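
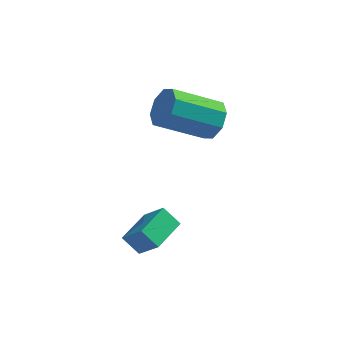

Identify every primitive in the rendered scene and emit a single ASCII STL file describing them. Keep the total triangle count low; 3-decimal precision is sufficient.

solid 
facet normal -0.699 0.195 0.688
outer loop
vertex -3.904 -4.279 0.897
vertex -3.376 -2.949 1.057
vertex -4.653 -3.876 0.022
endloop
endfacet
facet normal -0.367 -0.924 -0.112
outer loop
vertex -4.024 -4.051 -0.597
vertex -3.904 -4.279 0.897
vertex -4.653 -3.876 0.022
endloop
endfacet
facet normal -0.699 0.195 0.688
outer loop
vertex -4.653 -3.876 0.022
vertex -3.376 -2.949 1.057
vertex -4.125 -2.546 0.182
endloop
endfacet
facet normal -0.614 0.330 -0.717
outer loop
vertex -4.125 -2.546 0.182
vertex -4.024 -4.051 -0.597
vertex -4.653 -3.876 0.022
endloop
endfacet
facet normal 0.614 -0.330 0.717
outer loop
vertex -3.904 -4.279 0.897
vertex -2.747 -3.124 0.438
vertex -3.376 -2.949 1.057
endloop
endfacet
facet normal -0.367 -0.924 -0.112
outer loop
vertex -3.275 -4.454 0.278
vertex -3.904 -4.279 0.897
vertex -4.024 -4.051 -0.597
endloop
endfacet
facet normal 0.614 -0.330 0.717
outer loop
vertex -3.275 -4.454 0.278
vertex -2.747 -3.124 0.438
vertex -3.904 -4.279 0.897
endloop
endfacet
facet normal 0.367 0.924 0.112
outer loop
vertex -3.376 -2.949 1.057
vertex -2.747 -3.124 0.438
vertex -4.125 -2.546 0.182
endloop
endfacet
facet normal -0.614 0.330 -0.717
outer loop
vertex -3.496 -2.721 -0.437
vertex -4.024 -4.051 -0.597
vertex -4.125 -2.546 0.182
endloop
endfacet
facet normal 0.367 0.924 0.112
outer loop
vertex -4.125 -2.546 0.182
vertex -2.747 -3.124 0.438
vertex -3.496 -2.721 -0.437
endloop
endfacet
facet normal 0.699 -0.195 -0.688
outer loop
vertex -3.496 -2.721 -0.437
vertex -3.275 -4.454 0.278
vertex -4.024 -4.051 -0.597
endloop
endfacet
facet normal 0.699 -0.195 -0.688
outer loop
vertex -2.747 -3.124 0.438
vertex -3.275 -4.454 0.278
vertex -3.496 -2.721 -0.437
endloop
endfacet
facet normal 0.804 0.326 -0.497
outer loop
vertex -1.707 0.378 3.723
vertex -2.208 0.605 3.062
vertex -1.926 0.996 3.774
endloop
endfacet
facet normal 0.493 0.103 0.864
outer loop
vertex -1.707 0.378 3.723
vertex -1.926 0.996 3.774
vertex -3.411 -0.313 4.778
endloop
endfacet
facet normal 0.494 0.102 0.864
outer loop
vertex -3.411 -0.313 4.778
vertex -1.926 0.996 3.774
vertex -3.63 0.306 4.83
endloop
endfacet
facet normal -0.804 -0.326 0.497
outer loop
vertex -3.411 -0.313 4.778
vertex -3.63 0.306 4.83
vertex -3.912 -0.085 4.118
endloop
endfacet
facet normal 0.804 0.326 -0.497
outer loop
vertex -1.926 0.996 3.774
vertex -2.208 0.605 3.062
vertex -2.31 1.386 3.409
endloop
endfacet
facet normal 0.115 0.737 0.666
outer loop
vertex -1.926 0.996 3.774
vertex -2.31 1.386 3.409
vertex -3.63 0.306 4.83
endloop
endfacet
facet normal 0.113 0.738 0.666
outer loop
vertex -3.63 0.306 4.83
vertex -2.31 1.386 3.409
vertex -4.014 0.695 4.464
endloop
endfacet
facet normal -0.804 -0.326 0.497
outer loop
vertex -3.63 0.306 4.83
vertex -4.014 0.695 4.464
vertex -3.912 -0.085 4.118
endloop
endfacet
facet normal 0.804 0.326 -0.498
outer loop
vertex -2.31 1.386 3.409
vertex -2.208 0.605 3.062
vertex -2.635 1.318 2.84
endloop
endfacet
facet normal -0.333 0.940 0.078
outer loop
vertex -2.31 1.386 3.409
vertex -2.635 1.318 2.84
vertex -4.014 0.695 4.464
endloop
endfacet
facet normal -0.332 0.940 0.079
outer loop
vertex -4.014 0.695 4.464
vertex -2.635 1.318 2.84
vertex -4.339 0.628 3.895
endloop
endfacet
facet normal -0.804 -0.326 0.498
outer loop
vertex -4.014 0.695 4.464
vertex -4.339 0.628 3.895
vertex -3.912 -0.085 4.118
endloop
endfacet
facet normal 0.804 0.327 -0.497
outer loop
vertex -2.635 1.318 2.84
vertex -2.208 0.605 3.062
vertex -2.709 0.833 2.402
endloop
endfacet
facet normal -0.584 0.591 -0.556
outer loop
vertex -2.635 1.318 2.84
vertex -2.709 0.833 2.402
vertex -4.339 0.628 3.895
endloop
endfacet
facet normal -0.584 0.591 -0.557
outer loop
vertex -4.339 0.628 3.895
vertex -2.709 0.833 2.402
vertex -4.413 0.142 3.457
endloop
endfacet
facet normal -0.804 -0.326 0.497
outer loop
vertex -4.339 0.628 3.895
vertex -4.413 0.142 3.457
vertex -3.912 -0.085 4.118
endloop
endfacet
facet normal 0.804 0.326 -0.497
outer loop
vertex -2.709 0.833 2.402
vertex -2.208 0.605 3.062
vertex -2.49 0.214 2.35
endloop
endfacet
facet normal -0.493 -0.102 -0.864
outer loop
vertex -2.709 0.833 2.402
vertex -2.49 0.214 2.35
vertex -4.413 0.142 3.457
endloop
endfacet
facet normal -0.493 -0.104 -0.864
outer loop
vertex -4.413 0.142 3.457
vertex -2.49 0.214 2.35
vertex -4.194 -0.476 3.406
endloop
endfacet
facet normal -0.804 -0.326 0.497
outer loop
vertex -4.413 0.142 3.457
vertex -4.194 -0.476 3.406
vertex -3.912 -0.085 4.118
endloop
endfacet
facet normal 0.804 0.326 -0.497
outer loop
vertex -2.49 0.214 2.35
vertex -2.208 0.605 3.062
vertex -2.106 -0.175 2.716
endloop
endfacet
facet normal -0.113 -0.738 -0.665
outer loop
vertex -2.49 0.214 2.35
vertex -2.106 -0.175 2.716
vertex -4.194 -0.476 3.406
endloop
endfacet
facet normal -0.114 -0.736 -0.667
outer loop
vertex -4.194 -0.476 3.406
vertex -2.106 -0.175 2.716
vertex -3.81 -0.866 3.771
endloop
endfacet
facet normal -0.804 -0.326 0.497
outer loop
vertex -4.194 -0.476 3.406
vertex -3.81 -0.866 3.771
vertex -3.912 -0.085 4.118
endloop
endfacet
facet normal 0.804 0.326 -0.498
outer loop
vertex -2.106 -0.175 2.716
vertex -2.208 0.605 3.062
vertex -1.781 -0.108 3.285
endloop
endfacet
facet normal 0.332 -0.940 -0.079
outer loop
vertex -2.106 -0.175 2.716
vertex -1.781 -0.108 3.285
vertex -3.81 -0.866 3.771
endloop
endfacet
facet normal 0.333 -0.940 -0.078
outer loop
vertex -3.81 -0.866 3.771
vertex -1.781 -0.108 3.285
vertex -3.485 -0.798 4.34
endloop
endfacet
facet normal -0.804 -0.326 0.498
outer loop
vertex -3.81 -0.866 3.771
vertex -3.485 -0.798 4.34
vertex -3.912 -0.085 4.118
endloop
endfacet
facet normal 0.804 0.326 -0.497
outer loop
vertex -1.781 -0.108 3.285
vertex -2.208 0.605 3.062
vertex -1.707 0.378 3.723
endloop
endfacet
facet normal 0.584 -0.591 0.557
outer loop
vertex -1.781 -0.108 3.285
vertex -1.707 0.378 3.723
vertex -3.485 -0.798 4.34
endloop
endfacet
facet normal 0.584 -0.591 0.556
outer loop
vertex -3.485 -0.798 4.34
vertex -1.707 0.378 3.723
vertex -3.411 -0.313 4.778
endloop
endfacet
facet normal -0.804 -0.327 0.497
outer loop
vertex -3.485 -0.798 4.34
vertex -3.411 -0.313 4.778
vertex -3.912 -0.085 4.118
endloop
endfacet

endsolid


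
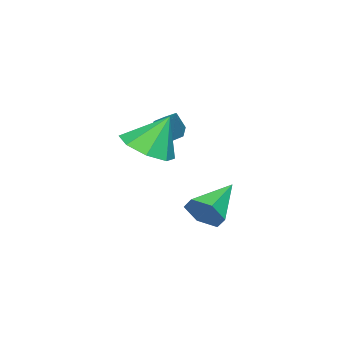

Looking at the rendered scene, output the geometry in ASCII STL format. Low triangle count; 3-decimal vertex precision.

solid 
facet normal -0.497 -0.429 -0.755
outer loop
vertex -0.704 -0.658 -1.353
vertex -1.108 -0.188 -1.354
vertex -0.571 -0.305 -1.641
endloop
endfacet
facet normal 0.947 -0.319 0.047
outer loop
vertex -0.704 -0.658 -1.353
vertex -0.571 -0.305 -1.641
vertex -0.392 0.428 -0.266
endloop
endfacet
facet normal -0.497 -0.426 -0.756
outer loop
vertex -0.571 -0.305 -1.641
vertex -1.108 -0.188 -1.354
vertex -0.752 0.117 -1.76
endloop
endfacet
facet normal 0.908 0.309 -0.283
outer loop
vertex -0.571 -0.305 -1.641
vertex -0.752 0.117 -1.76
vertex -0.392 0.428 -0.266
endloop
endfacet
facet normal -0.495 -0.428 -0.756
outer loop
vertex -0.752 0.117 -1.76
vertex -1.108 -0.188 -1.354
vertex -1.142 0.36 -1.642
endloop
endfacet
facet normal 0.444 0.850 -0.284
outer loop
vertex -0.752 0.117 -1.76
vertex -1.142 0.36 -1.642
vertex -0.392 0.428 -0.266
endloop
endfacet
facet normal -0.498 -0.427 -0.754
outer loop
vertex -1.142 0.36 -1.642
vertex -1.108 -0.188 -1.354
vertex -1.512 0.283 -1.354
endloop
endfacet
facet normal -0.170 0.984 0.044
outer loop
vertex -1.142 0.36 -1.642
vertex -1.512 0.283 -1.354
vertex -0.392 0.428 -0.266
endloop
endfacet
facet normal -0.497 -0.427 -0.755
outer loop
vertex -1.512 0.283 -1.354
vertex -1.108 -0.188 -1.354
vertex -1.645 -0.07 -1.067
endloop
endfacet
facet normal -0.579 0.634 0.512
outer loop
vertex -1.512 0.283 -1.354
vertex -1.645 -0.07 -1.067
vertex -0.392 0.428 -0.266
endloop
endfacet
facet normal -0.497 -0.428 -0.755
outer loop
vertex -1.645 -0.07 -1.067
vertex -1.108 -0.188 -1.354
vertex -1.464 -0.492 -0.947
endloop
endfacet
facet normal -0.541 0.007 0.841
outer loop
vertex -1.645 -0.07 -1.067
vertex -1.464 -0.492 -0.947
vertex -0.392 0.428 -0.266
endloop
endfacet
facet normal -0.498 -0.427 -0.755
outer loop
vertex -1.464 -0.492 -0.947
vertex -1.108 -0.188 -1.354
vertex -1.074 -0.736 -1.066
endloop
endfacet
facet normal -0.077 -0.534 0.842
outer loop
vertex -1.464 -0.492 -0.947
vertex -1.074 -0.736 -1.066
vertex -0.392 0.428 -0.266
endloop
endfacet
facet normal -0.496 -0.428 -0.756
outer loop
vertex -1.074 -0.736 -1.066
vertex -1.108 -0.188 -1.354
vertex -0.704 -0.658 -1.353
endloop
endfacet
facet normal 0.539 -0.668 0.513
outer loop
vertex -1.074 -0.736 -1.066
vertex -0.704 -0.658 -1.353
vertex -0.392 0.428 -0.266
endloop
endfacet
facet normal 0.229 -0.429 -0.874
outer loop
vertex 3.488 0.384 -0.406
vertex 2.559 0.683 -0.796
vertex 3.518 1.108 -0.754
endloop
endfacet
facet normal 0.708 0.282 0.648
outer loop
vertex 3.488 0.384 -0.406
vertex 3.518 1.108 -0.754
vertex 2.201 1.357 0.576
endloop
endfacet
facet normal 0.228 -0.429 -0.874
outer loop
vertex 3.518 1.108 -0.754
vertex 2.559 0.683 -0.796
vertex 2.987 1.583 -1.126
endloop
endfacet
facet normal 0.488 0.807 0.333
outer loop
vertex 3.518 1.108 -0.754
vertex 2.987 1.583 -1.126
vertex 2.201 1.357 0.576
endloop
endfacet
facet normal 0.229 -0.429 -0.874
outer loop
vertex 2.987 1.583 -1.126
vertex 2.559 0.683 -0.796
vertex 2.206 1.53 -1.305
endloop
endfacet
facet normal -0.088 0.992 0.091
outer loop
vertex 2.987 1.583 -1.126
vertex 2.206 1.53 -1.305
vertex 2.201 1.357 0.576
endloop
endfacet
facet normal 0.228 -0.430 -0.874
outer loop
vertex 2.206 1.53 -1.305
vertex 2.559 0.683 -0.796
vertex 1.631 0.981 -1.185
endloop
endfacet
facet normal -0.682 0.728 0.065
outer loop
vertex 2.206 1.53 -1.305
vertex 1.631 0.981 -1.185
vertex 2.201 1.357 0.576
endloop
endfacet
facet normal 0.228 -0.430 -0.874
outer loop
vertex 1.631 0.981 -1.185
vertex 2.559 0.683 -0.796
vertex 1.6 0.257 -0.837
endloop
endfacet
facet normal -0.948 0.170 0.270
outer loop
vertex 1.631 0.981 -1.185
vertex 1.6 0.257 -0.837
vertex 2.201 1.357 0.576
endloop
endfacet
facet normal 0.228 -0.430 -0.874
outer loop
vertex 1.6 0.257 -0.837
vertex 2.559 0.683 -0.796
vertex 2.131 -0.217 -0.465
endloop
endfacet
facet normal -0.728 -0.355 0.586
outer loop
vertex 1.6 0.257 -0.837
vertex 2.131 -0.217 -0.465
vertex 2.201 1.357 0.576
endloop
endfacet
facet normal 0.227 -0.430 -0.874
outer loop
vertex 2.131 -0.217 -0.465
vertex 2.559 0.683 -0.796
vertex 2.913 -0.165 -0.287
endloop
endfacet
facet normal -0.152 -0.540 0.827
outer loop
vertex 2.131 -0.217 -0.465
vertex 2.913 -0.165 -0.287
vertex 2.201 1.357 0.576
endloop
endfacet
facet normal 0.229 -0.429 -0.874
outer loop
vertex 2.913 -0.165 -0.287
vertex 2.559 0.683 -0.796
vertex 3.488 0.384 -0.406
endloop
endfacet
facet normal 0.441 -0.277 0.853
outer loop
vertex 2.913 -0.165 -0.287
vertex 3.488 0.384 -0.406
vertex 2.201 1.357 0.576
endloop
endfacet
facet normal 0.879 -0.196 -0.435
outer loop
vertex 0.94 1.569 -3.686
vertex 0.679 1.941 -4.381
vertex 1.067 2.382 -3.795
endloop
endfacet
facet normal 0.102 0.117 0.988
outer loop
vertex 0.94 1.569 -3.686
vertex 1.067 2.382 -3.795
vertex -0.939 2.299 -3.579
endloop
endfacet
facet normal 0.879 -0.194 -0.436
outer loop
vertex 1.067 2.382 -3.795
vertex 0.679 1.941 -4.381
vertex 0.805 2.754 -4.489
endloop
endfacet
facet normal 0.014 0.883 0.468
outer loop
vertex 1.067 2.382 -3.795
vertex 0.805 2.754 -4.489
vertex -0.939 2.299 -3.579
endloop
endfacet
facet normal 0.879 -0.194 -0.436
outer loop
vertex 0.805 2.754 -4.489
vertex 0.679 1.941 -4.381
vertex 0.417 2.313 -5.075
endloop
endfacet
facet normal -0.407 0.839 -0.361
outer loop
vertex 0.805 2.754 -4.489
vertex 0.417 2.313 -5.075
vertex -0.939 2.299 -3.579
endloop
endfacet
facet normal 0.878 -0.195 -0.436
outer loop
vertex 0.417 2.313 -5.075
vertex 0.679 1.941 -4.381
vertex 0.29 1.5 -4.967
endloop
endfacet
facet normal -0.741 0.027 -0.671
outer loop
vertex 0.417 2.313 -5.075
vertex 0.29 1.5 -4.967
vertex -0.939 2.299 -3.579
endloop
endfacet
facet normal 0.878 -0.196 -0.436
outer loop
vertex 0.29 1.5 -4.967
vertex 0.679 1.941 -4.381
vertex 0.552 1.128 -4.272
endloop
endfacet
facet normal -0.653 -0.742 -0.151
outer loop
vertex 0.29 1.5 -4.967
vertex 0.552 1.128 -4.272
vertex -0.939 2.299 -3.579
endloop
endfacet
facet normal 0.879 -0.196 -0.435
outer loop
vertex 0.552 1.128 -4.272
vertex 0.679 1.941 -4.381
vertex 0.94 1.569 -3.686
endloop
endfacet
facet normal -0.232 -0.697 0.678
outer loop
vertex 0.552 1.128 -4.272
vertex 0.94 1.569 -3.686
vertex -0.939 2.299 -3.579
endloop
endfacet

endsolid


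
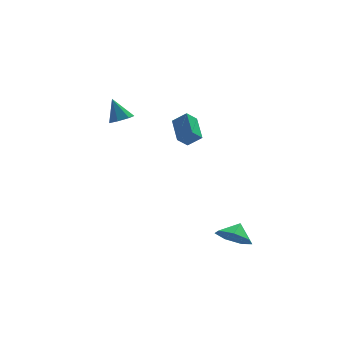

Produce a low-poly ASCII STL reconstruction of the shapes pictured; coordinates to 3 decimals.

solid 
facet normal -0.731 0.269 -0.627
outer loop
vertex 0.012 2.621 0.741
vertex -0.02 4.216 1.462
vertex 0.633 2.906 0.14
endloop
endfacet
facet normal 0.019 -0.911 -0.412
outer loop
vertex 1.4 2.624 0.798
vertex 0.012 2.621 0.741
vertex 0.633 2.906 0.14
endloop
endfacet
facet normal -0.732 0.268 -0.627
outer loop
vertex 0.633 2.906 0.14
vertex -0.02 4.216 1.462
vertex 0.6 4.5 0.86
endloop
endfacet
facet normal 0.682 0.313 -0.661
outer loop
vertex 0.6 4.5 0.86
vertex 1.4 2.624 0.798
vertex 0.633 2.906 0.14
endloop
endfacet
facet normal -0.682 -0.313 0.661
outer loop
vertex 0.012 2.621 0.741
vertex 0.747 3.934 2.12
vertex -0.02 4.216 1.462
endloop
endfacet
facet normal 0.019 -0.912 -0.411
outer loop
vertex 0.78 2.34 1.4
vertex 0.012 2.621 0.741
vertex 1.4 2.624 0.798
endloop
endfacet
facet normal -0.682 -0.313 0.661
outer loop
vertex 0.78 2.34 1.4
vertex 0.747 3.934 2.12
vertex 0.012 2.621 0.741
endloop
endfacet
facet normal -0.018 0.911 0.411
outer loop
vertex -0.02 4.216 1.462
vertex 0.747 3.934 2.12
vertex 0.6 4.5 0.86
endloop
endfacet
facet normal 0.682 0.313 -0.661
outer loop
vertex 1.368 4.219 1.519
vertex 1.4 2.624 0.798
vertex 0.6 4.5 0.86
endloop
endfacet
facet normal -0.020 0.911 0.412
outer loop
vertex 0.6 4.5 0.86
vertex 0.747 3.934 2.12
vertex 1.368 4.219 1.519
endloop
endfacet
facet normal 0.732 -0.269 0.627
outer loop
vertex 1.368 4.219 1.519
vertex 0.78 2.34 1.4
vertex 1.4 2.624 0.798
endloop
endfacet
facet normal 0.731 -0.268 0.628
outer loop
vertex 0.747 3.934 2.12
vertex 0.78 2.34 1.4
vertex 1.368 4.219 1.519
endloop
endfacet
facet normal 0.276 -0.372 -0.886
outer loop
vertex -2.659 1.996 3.02
vertex -3.176 1.484 3.074
vertex -3.224 2.15 2.779
endloop
endfacet
facet normal 0.214 0.970 0.117
outer loop
vertex -2.659 1.996 3.02
vertex -3.224 2.15 2.779
vertex -3.584 2.036 4.386
endloop
endfacet
facet normal 0.275 -0.373 -0.886
outer loop
vertex -3.224 2.15 2.779
vertex -3.176 1.484 3.074
vertex -3.753 1.802 2.761
endloop
endfacet
facet normal -0.547 0.835 -0.063
outer loop
vertex -3.224 2.15 2.779
vertex -3.753 1.802 2.761
vertex -3.584 2.036 4.386
endloop
endfacet
facet normal 0.275 -0.374 -0.886
outer loop
vertex -3.753 1.802 2.761
vertex -3.176 1.484 3.074
vertex -3.848 1.215 2.979
endloop
endfacet
facet normal -0.980 0.186 0.075
outer loop
vertex -3.753 1.802 2.761
vertex -3.848 1.215 2.979
vertex -3.584 2.036 4.386
endloop
endfacet
facet normal 0.275 -0.374 -0.886
outer loop
vertex -3.848 1.215 2.979
vertex -3.176 1.484 3.074
vertex -3.437 0.83 3.269
endloop
endfacet
facet normal -0.760 -0.489 0.428
outer loop
vertex -3.848 1.215 2.979
vertex -3.437 0.83 3.269
vertex -3.584 2.036 4.386
endloop
endfacet
facet normal 0.275 -0.374 -0.886
outer loop
vertex -3.437 0.83 3.269
vertex -3.176 1.484 3.074
vertex -2.829 0.938 3.412
endloop
endfacet
facet normal -0.050 -0.682 0.730
outer loop
vertex -3.437 0.83 3.269
vertex -2.829 0.938 3.412
vertex -3.584 2.036 4.386
endloop
endfacet
facet normal 0.276 -0.373 -0.886
outer loop
vertex -2.829 0.938 3.412
vertex -3.176 1.484 3.074
vertex -2.483 1.456 3.302
endloop
endfacet
facet normal 0.610 -0.248 0.752
outer loop
vertex -2.829 0.938 3.412
vertex -2.483 1.456 3.302
vertex -3.584 2.036 4.386
endloop
endfacet
facet normal 0.276 -0.373 -0.886
outer loop
vertex -2.483 1.456 3.302
vertex -3.176 1.484 3.074
vertex -2.659 1.996 3.02
endloop
endfacet
facet normal 0.729 0.488 0.480
outer loop
vertex -2.483 1.456 3.302
vertex -2.659 1.996 3.02
vertex -3.584 2.036 4.386
endloop
endfacet
facet normal -0.458 -0.590 -0.665
outer loop
vertex 2.676 -4.203 -3.469
vertex 2.02 -3.4 -3.729
vertex 2.967 -3.653 -4.157
endloop
endfacet
facet normal 0.922 -0.005 0.386
outer loop
vertex 2.676 -4.203 -3.469
vertex 2.967 -3.653 -4.157
vertex 2.5 -2.78 -3.031
endloop
endfacet
facet normal -0.458 -0.590 -0.665
outer loop
vertex 2.967 -3.653 -4.157
vertex 2.02 -3.4 -3.729
vertex 2.545 -2.911 -4.524
endloop
endfacet
facet normal 0.873 0.488 -0.017
outer loop
vertex 2.967 -3.653 -4.157
vertex 2.545 -2.911 -4.524
vertex 2.5 -2.78 -3.031
endloop
endfacet
facet normal -0.458 -0.590 -0.665
outer loop
vertex 2.545 -2.911 -4.524
vertex 2.02 -3.4 -3.729
vertex 1.727 -2.538 -4.292
endloop
endfacet
facet normal 0.398 0.915 -0.068
outer loop
vertex 2.545 -2.911 -4.524
vertex 1.727 -2.538 -4.292
vertex 2.5 -2.78 -3.031
endloop
endfacet
facet normal -0.458 -0.590 -0.665
outer loop
vertex 1.727 -2.538 -4.292
vertex 2.02 -3.4 -3.729
vertex 1.129 -2.813 -3.636
endloop
endfacet
facet normal -0.142 0.952 0.270
outer loop
vertex 1.727 -2.538 -4.292
vertex 1.129 -2.813 -3.636
vertex 2.5 -2.78 -3.031
endloop
endfacet
facet normal -0.458 -0.590 -0.665
outer loop
vertex 1.129 -2.813 -3.636
vertex 2.02 -3.4 -3.729
vertex 1.202 -3.53 -3.051
endloop
endfacet
facet normal -0.342 0.573 0.745
outer loop
vertex 1.129 -2.813 -3.636
vertex 1.202 -3.53 -3.051
vertex 2.5 -2.78 -3.031
endloop
endfacet
facet normal -0.458 -0.590 -0.665
outer loop
vertex 1.202 -3.53 -3.051
vertex 2.02 -3.4 -3.729
vertex 1.891 -4.149 -2.976
endloop
endfacet
facet normal -0.052 0.063 0.997
outer loop
vertex 1.202 -3.53 -3.051
vertex 1.891 -4.149 -2.976
vertex 2.5 -2.78 -3.031
endloop
endfacet
facet normal -0.458 -0.590 -0.665
outer loop
vertex 1.891 -4.149 -2.976
vertex 2.02 -3.4 -3.729
vertex 2.676 -4.203 -3.469
endloop
endfacet
facet normal 0.512 -0.194 0.837
outer loop
vertex 1.891 -4.149 -2.976
vertex 2.676 -4.203 -3.469
vertex 2.5 -2.78 -3.031
endloop
endfacet

endsolid


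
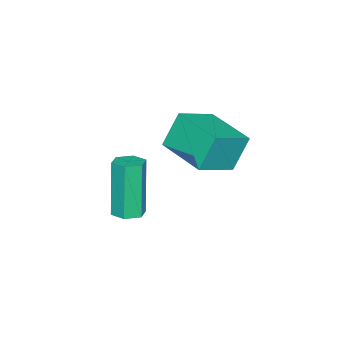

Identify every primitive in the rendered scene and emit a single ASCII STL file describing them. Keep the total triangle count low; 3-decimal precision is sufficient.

solid 
facet normal -0.854 0.289 -0.433
outer loop
vertex -3.4 -2.051 3.57
vertex -2.859 -0.58 3.486
vertex -2.94 -2.281 2.508
endloop
endfacet
facet normal -0.345 -0.937 0.054
outer loop
vertex -1.821 -2.66 3.074
vertex -3.4 -2.051 3.57
vertex -2.94 -2.281 2.508
endloop
endfacet
facet normal -0.854 0.289 -0.432
outer loop
vertex -2.94 -2.281 2.508
vertex -2.859 -0.58 3.486
vertex -2.399 -0.809 2.424
endloop
endfacet
facet normal 0.389 -0.195 -0.900
outer loop
vertex -2.399 -0.809 2.424
vertex -1.821 -2.66 3.074
vertex -2.94 -2.281 2.508
endloop
endfacet
facet normal -0.389 0.195 0.900
outer loop
vertex -3.4 -2.051 3.57
vertex -1.74 -0.959 4.052
vertex -2.859 -0.58 3.486
endloop
endfacet
facet normal -0.345 -0.937 0.053
outer loop
vertex -2.281 -2.431 4.136
vertex -3.4 -2.051 3.57
vertex -1.821 -2.66 3.074
endloop
endfacet
facet normal -0.389 0.194 0.900
outer loop
vertex -2.281 -2.431 4.136
vertex -1.74 -0.959 4.052
vertex -3.4 -2.051 3.57
endloop
endfacet
facet normal 0.344 0.937 -0.053
outer loop
vertex -2.859 -0.58 3.486
vertex -1.74 -0.959 4.052
vertex -2.399 -0.809 2.424
endloop
endfacet
facet normal 0.389 -0.195 -0.900
outer loop
vertex -1.28 -1.189 2.99
vertex -1.821 -2.66 3.074
vertex -2.399 -0.809 2.424
endloop
endfacet
facet normal 0.345 0.937 -0.053
outer loop
vertex -2.399 -0.809 2.424
vertex -1.74 -0.959 4.052
vertex -1.28 -1.189 2.99
endloop
endfacet
facet normal 0.854 -0.289 0.432
outer loop
vertex -1.28 -1.189 2.99
vertex -2.281 -2.431 4.136
vertex -1.821 -2.66 3.074
endloop
endfacet
facet normal 0.854 -0.289 0.433
outer loop
vertex -1.74 -0.959 4.052
vertex -2.281 -2.431 4.136
vertex -1.28 -1.189 2.99
endloop
endfacet
facet normal 0.216 0.122 -0.969
outer loop
vertex -1.397 -3.647 -0.163
vertex -1.856 -3.805 -0.285
vertex -1.772 -3.318 -0.205
endloop
endfacet
facet normal 0.626 0.744 0.233
outer loop
vertex -1.397 -3.647 -0.163
vertex -1.772 -3.318 -0.205
vertex -1.806 -3.877 1.668
endloop
endfacet
facet normal 0.625 0.745 0.234
outer loop
vertex -1.806 -3.877 1.668
vertex -1.772 -3.318 -0.205
vertex -2.181 -3.549 1.625
endloop
endfacet
facet normal -0.218 -0.122 0.968
outer loop
vertex -1.806 -3.877 1.668
vertex -2.181 -3.549 1.625
vertex -2.264 -4.035 1.545
endloop
endfacet
facet normal 0.218 0.121 -0.968
outer loop
vertex -1.772 -3.318 -0.205
vertex -1.856 -3.805 -0.285
vertex -2.23 -3.476 -0.328
endloop
endfacet
facet normal -0.336 0.941 0.044
outer loop
vertex -1.772 -3.318 -0.205
vertex -2.23 -3.476 -0.328
vertex -2.181 -3.549 1.625
endloop
endfacet
facet normal -0.336 0.941 0.044
outer loop
vertex -2.181 -3.549 1.625
vertex -2.23 -3.476 -0.328
vertex -2.639 -3.707 1.503
endloop
endfacet
facet normal -0.216 -0.123 0.969
outer loop
vertex -2.181 -3.549 1.625
vertex -2.639 -3.707 1.503
vertex -2.264 -4.035 1.545
endloop
endfacet
facet normal 0.218 0.121 -0.968
outer loop
vertex -2.23 -3.476 -0.328
vertex -1.856 -3.805 -0.285
vertex -2.314 -3.963 -0.408
endloop
endfacet
facet normal -0.962 0.197 -0.190
outer loop
vertex -2.23 -3.476 -0.328
vertex -2.314 -3.963 -0.408
vertex -2.639 -3.707 1.503
endloop
endfacet
facet normal -0.962 0.197 -0.190
outer loop
vertex -2.639 -3.707 1.503
vertex -2.314 -3.963 -0.408
vertex -2.723 -4.193 1.423
endloop
endfacet
facet normal -0.215 -0.122 0.969
outer loop
vertex -2.639 -3.707 1.503
vertex -2.723 -4.193 1.423
vertex -2.264 -4.035 1.545
endloop
endfacet
facet normal 0.218 0.122 -0.968
outer loop
vertex -2.314 -3.963 -0.408
vertex -1.856 -3.805 -0.285
vertex -1.939 -4.291 -0.365
endloop
endfacet
facet normal -0.625 -0.745 -0.233
outer loop
vertex -2.314 -3.963 -0.408
vertex -1.939 -4.291 -0.365
vertex -2.723 -4.193 1.423
endloop
endfacet
facet normal -0.626 -0.744 -0.234
outer loop
vertex -2.723 -4.193 1.423
vertex -1.939 -4.291 -0.365
vertex -2.348 -4.522 1.465
endloop
endfacet
facet normal -0.216 -0.122 0.969
outer loop
vertex -2.723 -4.193 1.423
vertex -2.348 -4.522 1.465
vertex -2.264 -4.035 1.545
endloop
endfacet
facet normal 0.216 0.123 -0.969
outer loop
vertex -1.939 -4.291 -0.365
vertex -1.856 -3.805 -0.285
vertex -1.481 -4.133 -0.243
endloop
endfacet
facet normal 0.336 -0.941 -0.044
outer loop
vertex -1.939 -4.291 -0.365
vertex -1.481 -4.133 -0.243
vertex -2.348 -4.522 1.465
endloop
endfacet
facet normal 0.336 -0.941 -0.044
outer loop
vertex -2.348 -4.522 1.465
vertex -1.481 -4.133 -0.243
vertex -1.89 -4.364 1.588
endloop
endfacet
facet normal -0.218 -0.121 0.968
outer loop
vertex -2.348 -4.522 1.465
vertex -1.89 -4.364 1.588
vertex -2.264 -4.035 1.545
endloop
endfacet
facet normal 0.215 0.122 -0.969
outer loop
vertex -1.481 -4.133 -0.243
vertex -1.856 -3.805 -0.285
vertex -1.397 -3.647 -0.163
endloop
endfacet
facet normal 0.962 -0.197 0.190
outer loop
vertex -1.481 -4.133 -0.243
vertex -1.397 -3.647 -0.163
vertex -1.89 -4.364 1.588
endloop
endfacet
facet normal 0.962 -0.197 0.190
outer loop
vertex -1.89 -4.364 1.588
vertex -1.397 -3.647 -0.163
vertex -1.806 -3.877 1.668
endloop
endfacet
facet normal -0.218 -0.121 0.968
outer loop
vertex -1.89 -4.364 1.588
vertex -1.806 -3.877 1.668
vertex -2.264 -4.035 1.545
endloop
endfacet

endsolid


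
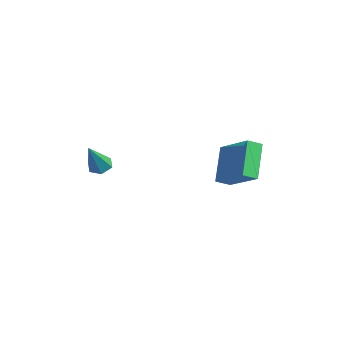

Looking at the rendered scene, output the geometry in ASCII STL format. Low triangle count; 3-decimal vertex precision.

solid 
facet normal -0.520 0.427 0.740
outer loop
vertex 1.695 3.452 2.633
vertex 1.783 4.166 2.283
vertex -0.118 3.141 1.539
endloop
endfacet
facet normal -0.111 -0.892 0.437
outer loop
vertex 0.937 2.274 0.037
vertex 1.695 3.452 2.633
vertex -0.118 3.141 1.539
endloop
endfacet
facet normal -0.520 0.427 0.740
outer loop
vertex -0.118 3.141 1.539
vertex 1.783 4.166 2.283
vertex -0.03 3.855 1.189
endloop
endfacet
facet normal -0.847 -0.146 -0.511
outer loop
vertex -0.03 3.855 1.189
vertex 0.937 2.274 0.037
vertex -0.118 3.141 1.539
endloop
endfacet
facet normal 0.847 0.146 0.511
outer loop
vertex 1.695 3.452 2.633
vertex 2.838 3.299 0.781
vertex 1.783 4.166 2.283
endloop
endfacet
facet normal -0.111 -0.892 0.437
outer loop
vertex 2.75 2.585 1.131
vertex 1.695 3.452 2.633
vertex 0.937 2.274 0.037
endloop
endfacet
facet normal 0.847 0.146 0.511
outer loop
vertex 2.75 2.585 1.131
vertex 2.838 3.299 0.781
vertex 1.695 3.452 2.633
endloop
endfacet
facet normal 0.111 0.892 -0.437
outer loop
vertex 1.783 4.166 2.283
vertex 2.838 3.299 0.781
vertex -0.03 3.855 1.189
endloop
endfacet
facet normal -0.847 -0.146 -0.511
outer loop
vertex 1.025 2.988 -0.313
vertex 0.937 2.274 0.037
vertex -0.03 3.855 1.189
endloop
endfacet
facet normal 0.111 0.892 -0.437
outer loop
vertex -0.03 3.855 1.189
vertex 2.838 3.299 0.781
vertex 1.025 2.988 -0.313
endloop
endfacet
facet normal 0.520 -0.427 -0.740
outer loop
vertex 1.025 2.988 -0.313
vertex 2.75 2.585 1.131
vertex 0.937 2.274 0.037
endloop
endfacet
facet normal 0.520 -0.427 -0.740
outer loop
vertex 2.838 3.299 0.781
vertex 2.75 2.585 1.131
vertex 1.025 2.988 -0.313
endloop
endfacet
facet normal -0.327 0.465 -0.823
outer loop
vertex -0.722 -2.518 0.93
vertex -1.21 -2.335 1.227
vertex -0.715 -1.994 1.223
endloop
endfacet
facet normal 0.998 0.018 -0.055
outer loop
vertex -0.722 -2.518 0.93
vertex -0.715 -1.994 1.223
vertex -0.61 -3.185 2.733
endloop
endfacet
facet normal -0.327 0.466 -0.822
outer loop
vertex -0.715 -1.994 1.223
vertex -1.21 -2.335 1.227
vertex -1.203 -1.811 1.521
endloop
endfacet
facet normal 0.553 0.673 0.492
outer loop
vertex -0.715 -1.994 1.223
vertex -1.203 -1.811 1.521
vertex -0.61 -3.185 2.733
endloop
endfacet
facet normal -0.328 0.466 -0.822
outer loop
vertex -1.203 -1.811 1.521
vertex -1.21 -2.335 1.227
vertex -1.697 -2.152 1.525
endloop
endfacet
facet normal -0.357 0.526 0.772
outer loop
vertex -1.203 -1.811 1.521
vertex -1.697 -2.152 1.525
vertex -0.61 -3.185 2.733
endloop
endfacet
facet normal -0.328 0.465 -0.822
outer loop
vertex -1.697 -2.152 1.525
vertex -1.21 -2.335 1.227
vertex -1.704 -2.675 1.232
endloop
endfacet
facet normal -0.819 -0.272 0.505
outer loop
vertex -1.697 -2.152 1.525
vertex -1.704 -2.675 1.232
vertex -0.61 -3.185 2.733
endloop
endfacet
facet normal -0.328 0.465 -0.823
outer loop
vertex -1.704 -2.675 1.232
vertex -1.21 -2.335 1.227
vertex -1.216 -2.858 0.934
endloop
endfacet
facet normal -0.374 -0.927 -0.043
outer loop
vertex -1.704 -2.675 1.232
vertex -1.216 -2.858 0.934
vertex -0.61 -3.185 2.733
endloop
endfacet
facet normal -0.327 0.465 -0.823
outer loop
vertex -1.216 -2.858 0.934
vertex -1.21 -2.335 1.227
vertex -0.722 -2.518 0.93
endloop
endfacet
facet normal 0.535 -0.781 -0.322
outer loop
vertex -1.216 -2.858 0.934
vertex -0.722 -2.518 0.93
vertex -0.61 -3.185 2.733
endloop
endfacet

endsolid


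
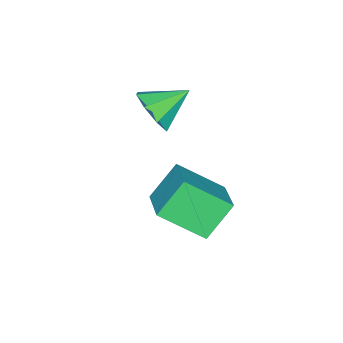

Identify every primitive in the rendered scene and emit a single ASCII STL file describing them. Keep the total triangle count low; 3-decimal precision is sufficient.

solid 
facet normal -0.691 -0.622 -0.369
outer loop
vertex 0.063 2.802 1.553
vertex -0.669 4.284 0.426
vertex 1.08 2.388 0.348
endloop
endfacet
facet normal 0.366 -0.741 0.563
outer loop
vertex 2.289 3.476 0.994
vertex 0.063 2.802 1.553
vertex 1.08 2.388 0.348
endloop
endfacet
facet normal -0.691 -0.622 -0.369
outer loop
vertex 1.08 2.388 0.348
vertex -0.669 4.284 0.426
vertex 0.348 3.87 -0.779
endloop
endfacet
facet normal 0.624 -0.254 -0.739
outer loop
vertex 0.348 3.87 -0.779
vertex 2.289 3.476 0.994
vertex 1.08 2.388 0.348
endloop
endfacet
facet normal -0.624 0.254 0.739
outer loop
vertex 0.063 2.802 1.553
vertex 0.54 5.372 1.072
vertex -0.669 4.284 0.426
endloop
endfacet
facet normal 0.366 -0.741 0.563
outer loop
vertex 1.272 3.89 2.199
vertex 0.063 2.802 1.553
vertex 2.289 3.476 0.994
endloop
endfacet
facet normal -0.624 0.254 0.739
outer loop
vertex 1.272 3.89 2.199
vertex 0.54 5.372 1.072
vertex 0.063 2.802 1.553
endloop
endfacet
facet normal -0.366 0.741 -0.563
outer loop
vertex -0.669 4.284 0.426
vertex 0.54 5.372 1.072
vertex 0.348 3.87 -0.779
endloop
endfacet
facet normal 0.624 -0.254 -0.739
outer loop
vertex 1.557 4.958 -0.133
vertex 2.289 3.476 0.994
vertex 0.348 3.87 -0.779
endloop
endfacet
facet normal -0.366 0.741 -0.563
outer loop
vertex 0.348 3.87 -0.779
vertex 0.54 5.372 1.072
vertex 1.557 4.958 -0.133
endloop
endfacet
facet normal 0.691 0.622 0.369
outer loop
vertex 1.557 4.958 -0.133
vertex 1.272 3.89 2.199
vertex 2.289 3.476 0.994
endloop
endfacet
facet normal 0.691 0.622 0.369
outer loop
vertex 0.54 5.372 1.072
vertex 1.272 3.89 2.199
vertex 1.557 4.958 -0.133
endloop
endfacet
facet normal 0.690 -0.528 -0.494
outer loop
vertex -1.294 0.592 2.475
vertex -1.921 0.51 1.687
vertex -1.212 1.172 1.97
endloop
endfacet
facet normal 0.268 0.611 0.745
outer loop
vertex -1.294 0.592 2.475
vertex -1.212 1.172 1.97
vertex -3.019 1.35 2.473
endloop
endfacet
facet normal 0.690 -0.528 -0.494
outer loop
vertex -1.212 1.172 1.97
vertex -1.921 0.51 1.687
vertex -1.545 1.364 1.3
endloop
endfacet
facet normal 0.152 0.968 0.202
outer loop
vertex -1.212 1.172 1.97
vertex -1.545 1.364 1.3
vertex -3.019 1.35 2.473
endloop
endfacet
facet normal 0.691 -0.528 -0.494
outer loop
vertex -1.545 1.364 1.3
vertex -1.921 0.51 1.687
vertex -2.098 1.056 0.856
endloop
endfacet
facet normal -0.258 0.914 -0.313
outer loop
vertex -1.545 1.364 1.3
vertex -2.098 1.056 0.856
vertex -3.019 1.35 2.473
endloop
endfacet
facet normal 0.691 -0.528 -0.494
outer loop
vertex -2.098 1.056 0.856
vertex -1.921 0.51 1.687
vertex -2.547 0.428 0.899
endloop
endfacet
facet normal -0.721 0.481 -0.498
outer loop
vertex -2.098 1.056 0.856
vertex -2.547 0.428 0.899
vertex -3.019 1.35 2.473
endloop
endfacet
facet normal 0.690 -0.529 -0.493
outer loop
vertex -2.547 0.428 0.899
vertex -1.921 0.51 1.687
vertex -2.63 -0.151 1.404
endloop
endfacet
facet normal -0.966 -0.076 -0.246
outer loop
vertex -2.547 0.428 0.899
vertex -2.63 -0.151 1.404
vertex -3.019 1.35 2.473
endloop
endfacet
facet normal 0.690 -0.528 -0.495
outer loop
vertex -2.63 -0.151 1.404
vertex -1.921 0.51 1.687
vertex -2.297 -0.344 2.074
endloop
endfacet
facet normal -0.851 -0.433 0.298
outer loop
vertex -2.63 -0.151 1.404
vertex -2.297 -0.344 2.074
vertex -3.019 1.35 2.473
endloop
endfacet
facet normal 0.691 -0.528 -0.494
outer loop
vertex -2.297 -0.344 2.074
vertex -1.921 0.51 1.687
vertex -1.744 -0.036 2.518
endloop
endfacet
facet normal -0.441 -0.380 0.813
outer loop
vertex -2.297 -0.344 2.074
vertex -1.744 -0.036 2.518
vertex -3.019 1.35 2.473
endloop
endfacet
facet normal 0.690 -0.528 -0.494
outer loop
vertex -1.744 -0.036 2.518
vertex -1.921 0.51 1.687
vertex -1.294 0.592 2.475
endloop
endfacet
facet normal 0.022 0.053 0.998
outer loop
vertex -1.744 -0.036 2.518
vertex -1.294 0.592 2.475
vertex -3.019 1.35 2.473
endloop
endfacet

endsolid


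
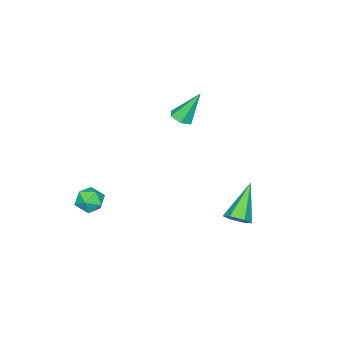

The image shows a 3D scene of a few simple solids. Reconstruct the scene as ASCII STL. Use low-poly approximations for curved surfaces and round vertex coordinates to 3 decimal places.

solid 
facet normal 0.728 0.133 -0.673
outer loop
vertex 1.742 2.368 -2.686
vertex 1.296 2.468 -3.149
vertex 1.524 2.969 -2.803
endloop
endfacet
facet normal 0.383 0.308 0.871
outer loop
vertex 1.742 2.368 -2.686
vertex 1.524 2.969 -2.803
vertex -0.196 2.192 -1.771
endloop
endfacet
facet normal 0.727 0.134 -0.673
outer loop
vertex 1.524 2.969 -2.803
vertex 1.296 2.468 -3.149
vertex 1.078 3.069 -3.265
endloop
endfacet
facet normal -0.185 0.908 0.375
outer loop
vertex 1.524 2.969 -2.803
vertex 1.078 3.069 -3.265
vertex -0.196 2.192 -1.771
endloop
endfacet
facet normal 0.729 0.135 -0.671
outer loop
vertex 1.078 3.069 -3.265
vertex 1.296 2.468 -3.149
vertex 0.851 2.568 -3.612
endloop
endfacet
facet normal -0.761 0.565 -0.318
outer loop
vertex 1.078 3.069 -3.265
vertex 0.851 2.568 -3.612
vertex -0.196 2.192 -1.771
endloop
endfacet
facet normal 0.729 0.134 -0.672
outer loop
vertex 0.851 2.568 -3.612
vertex 1.296 2.468 -3.149
vertex 1.069 1.967 -3.495
endloop
endfacet
facet normal -0.769 -0.379 -0.515
outer loop
vertex 0.851 2.568 -3.612
vertex 1.069 1.967 -3.495
vertex -0.196 2.192 -1.771
endloop
endfacet
facet normal 0.727 0.135 -0.673
outer loop
vertex 1.069 1.967 -3.495
vertex 1.296 2.468 -3.149
vertex 1.515 1.867 -3.033
endloop
endfacet
facet normal -0.200 -0.980 -0.019
outer loop
vertex 1.069 1.967 -3.495
vertex 1.515 1.867 -3.033
vertex -0.196 2.192 -1.771
endloop
endfacet
facet normal 0.728 0.136 -0.672
outer loop
vertex 1.515 1.867 -3.033
vertex 1.296 2.468 -3.149
vertex 1.742 2.368 -2.686
endloop
endfacet
facet normal 0.376 -0.637 0.673
outer loop
vertex 1.515 1.867 -3.033
vertex 1.742 2.368 -2.686
vertex -0.196 2.192 -1.771
endloop
endfacet
facet normal 0.332 -0.370 -0.868
outer loop
vertex -0.425 -2.139 0.746
vertex -0.893 -1.909 0.469
vertex -0.397 -1.593 0.524
endloop
endfacet
facet normal 0.809 0.185 0.557
outer loop
vertex -0.425 -2.139 0.746
vertex -0.397 -1.593 0.524
vertex -1.467 -1.271 1.971
endloop
endfacet
facet normal 0.331 -0.369 -0.869
outer loop
vertex -0.397 -1.593 0.524
vertex -0.893 -1.909 0.469
vertex -0.865 -1.363 0.248
endloop
endfacet
facet normal 0.396 0.914 0.090
outer loop
vertex -0.397 -1.593 0.524
vertex -0.865 -1.363 0.248
vertex -1.467 -1.271 1.971
endloop
endfacet
facet normal 0.333 -0.368 -0.868
outer loop
vertex -0.865 -1.363 0.248
vertex -0.893 -1.909 0.469
vertex -1.36 -1.679 0.192
endloop
endfacet
facet normal -0.507 0.833 -0.222
outer loop
vertex -0.865 -1.363 0.248
vertex -1.36 -1.679 0.192
vertex -1.467 -1.271 1.971
endloop
endfacet
facet normal 0.332 -0.370 -0.868
outer loop
vertex -1.36 -1.679 0.192
vertex -0.893 -1.909 0.469
vertex -1.388 -2.225 0.414
endloop
endfacet
facet normal -0.998 0.024 -0.066
outer loop
vertex -1.36 -1.679 0.192
vertex -1.388 -2.225 0.414
vertex -1.467 -1.271 1.971
endloop
endfacet
facet normal 0.332 -0.369 -0.868
outer loop
vertex -1.388 -2.225 0.414
vertex -0.893 -1.909 0.469
vertex -0.921 -2.455 0.69
endloop
endfacet
facet normal -0.585 -0.705 0.402
outer loop
vertex -1.388 -2.225 0.414
vertex -0.921 -2.455 0.69
vertex -1.467 -1.271 1.971
endloop
endfacet
facet normal 0.333 -0.368 -0.868
outer loop
vertex -0.921 -2.455 0.69
vertex -0.893 -1.909 0.469
vertex -0.425 -2.139 0.746
endloop
endfacet
facet normal 0.318 -0.625 0.713
outer loop
vertex -0.921 -2.455 0.69
vertex -0.425 -2.139 0.746
vertex -1.467 -1.271 1.971
endloop
endfacet
facet normal 0.386 0.729 0.566
outer loop
vertex 3.984 -2.767 -2.733
vertex 3.841 -3.168 -2.119
vertex 4.496 -3.242 -2.47
endloop
endfacet
facet normal 0.698 0.712 -0.074
outer loop
vertex 3.984 -2.767 -2.733
vertex 4.496 -3.242 -2.47
vertex 4.371 -3.196 -3.205
endloop
endfacet
facet normal 0.190 0.799 -0.570
outer loop
vertex 3.984 -2.767 -2.733
vertex 4.371 -3.196 -3.205
vertex 3.639 -3.095 -3.308
endloop
endfacet
facet normal -0.435 0.869 -0.235
outer loop
vertex 3.984 -2.767 -2.733
vertex 3.639 -3.095 -3.308
vertex 3.312 -3.077 -2.637
endloop
endfacet
facet normal -0.315 0.827 0.467
outer loop
vertex 3.984 -2.767 -2.733
vertex 3.312 -3.077 -2.637
vertex 3.841 -3.168 -2.119
endloop
endfacet
facet normal 0.984 0.064 -0.163
outer loop
vertex 4.371 -3.196 -3.205
vertex 4.496 -3.242 -2.47
vertex 4.468 -3.863 -2.883
endloop
endfacet
facet normal 0.478 0.092 0.873
outer loop
vertex 4.496 -3.242 -2.47
vertex 3.841 -3.168 -2.119
vertex 4.141 -3.845 -2.212
endloop
endfacet
facet normal -0.655 0.249 0.713
outer loop
vertex 3.841 -3.168 -2.119
vertex 3.312 -3.077 -2.637
vertex 3.409 -3.744 -2.315
endloop
endfacet
facet normal -0.849 0.319 -0.422
outer loop
vertex 3.312 -3.077 -2.637
vertex 3.639 -3.095 -3.308
vertex 3.284 -3.698 -3.05
endloop
endfacet
facet normal 0.164 0.205 -0.965
outer loop
vertex 3.639 -3.095 -3.308
vertex 4.371 -3.196 -3.205
vertex 3.939 -3.772 -3.401
endloop
endfacet
facet normal 0.435 -0.869 0.235
outer loop
vertex 3.796 -4.173 -2.787
vertex 4.468 -3.863 -2.883
vertex 4.141 -3.845 -2.212
endloop
endfacet
facet normal -0.190 -0.799 0.570
outer loop
vertex 3.796 -4.173 -2.787
vertex 4.141 -3.845 -2.212
vertex 3.409 -3.744 -2.315
endloop
endfacet
facet normal -0.698 -0.712 0.074
outer loop
vertex 3.796 -4.173 -2.787
vertex 3.409 -3.744 -2.315
vertex 3.284 -3.698 -3.05
endloop
endfacet
facet normal -0.386 -0.729 -0.566
outer loop
vertex 3.796 -4.173 -2.787
vertex 3.284 -3.698 -3.05
vertex 3.939 -3.772 -3.401
endloop
endfacet
facet normal 0.315 -0.827 -0.467
outer loop
vertex 3.796 -4.173 -2.787
vertex 3.939 -3.772 -3.401
vertex 4.468 -3.863 -2.883
endloop
endfacet
facet normal 0.849 -0.319 0.422
outer loop
vertex 4.141 -3.845 -2.212
vertex 4.468 -3.863 -2.883
vertex 4.496 -3.242 -2.47
endloop
endfacet
facet normal -0.164 -0.205 0.965
outer loop
vertex 3.409 -3.744 -2.315
vertex 4.141 -3.845 -2.212
vertex 3.841 -3.168 -2.119
endloop
endfacet
facet normal -0.984 -0.064 0.163
outer loop
vertex 3.284 -3.698 -3.05
vertex 3.409 -3.744 -2.315
vertex 3.312 -3.077 -2.637
endloop
endfacet
facet normal -0.478 -0.092 -0.873
outer loop
vertex 3.939 -3.772 -3.401
vertex 3.284 -3.698 -3.05
vertex 3.639 -3.095 -3.308
endloop
endfacet
facet normal 0.655 -0.249 -0.713
outer loop
vertex 4.468 -3.863 -2.883
vertex 3.939 -3.772 -3.401
vertex 4.371 -3.196 -3.205
endloop
endfacet

endsolid


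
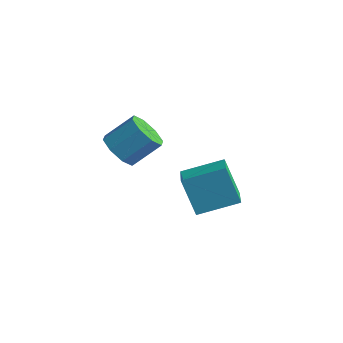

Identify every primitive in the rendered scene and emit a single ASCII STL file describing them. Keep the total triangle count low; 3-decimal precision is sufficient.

solid 
facet normal -0.646 -0.699 -0.308
outer loop
vertex 3.325 0.845 0.253
vertex 2.643 1.638 -0.117
vertex 3.982 0.807 -1.039
endloop
endfacet
facet normal 0.615 -0.714 0.334
outer loop
vertex 4.937 1.842 -0.583
vertex 3.325 0.845 0.253
vertex 3.982 0.807 -1.039
endloop
endfacet
facet normal -0.646 -0.698 -0.308
outer loop
vertex 3.982 0.807 -1.039
vertex 2.643 1.638 -0.117
vertex 3.3 1.601 -1.409
endloop
endfacet
facet normal 0.453 -0.026 -0.891
outer loop
vertex 3.3 1.601 -1.409
vertex 4.937 1.842 -0.583
vertex 3.982 0.807 -1.039
endloop
endfacet
facet normal -0.453 0.026 0.891
outer loop
vertex 3.325 0.845 0.253
vertex 3.598 2.673 0.339
vertex 2.643 1.638 -0.117
endloop
endfacet
facet normal 0.615 -0.715 0.333
outer loop
vertex 4.28 1.879 0.709
vertex 3.325 0.845 0.253
vertex 4.937 1.842 -0.583
endloop
endfacet
facet normal -0.453 0.026 0.891
outer loop
vertex 4.28 1.879 0.709
vertex 3.598 2.673 0.339
vertex 3.325 0.845 0.253
endloop
endfacet
facet normal -0.615 0.714 -0.333
outer loop
vertex 2.643 1.638 -0.117
vertex 3.598 2.673 0.339
vertex 3.3 1.601 -1.409
endloop
endfacet
facet normal 0.453 -0.026 -0.891
outer loop
vertex 4.255 2.635 -0.953
vertex 4.937 1.842 -0.583
vertex 3.3 1.601 -1.409
endloop
endfacet
facet normal -0.615 0.715 -0.334
outer loop
vertex 3.3 1.601 -1.409
vertex 3.598 2.673 0.339
vertex 4.255 2.635 -0.953
endloop
endfacet
facet normal 0.645 0.699 0.308
outer loop
vertex 4.255 2.635 -0.953
vertex 4.28 1.879 0.709
vertex 4.937 1.842 -0.583
endloop
endfacet
facet normal 0.646 0.698 0.308
outer loop
vertex 3.598 2.673 0.339
vertex 4.28 1.879 0.709
vertex 4.255 2.635 -0.953
endloop
endfacet
facet normal -0.449 -0.617 -0.646
outer loop
vertex 2.836 -0.789 1.895
vertex 2.522 -1.127 2.436
vertex 2.354 -0.573 2.024
endloop
endfacet
facet normal 0.111 0.680 -0.725
outer loop
vertex 2.836 -0.789 1.895
vertex 2.354 -0.573 2.024
vertex 3.372 -0.056 2.664
endloop
endfacet
facet normal 0.111 0.680 -0.725
outer loop
vertex 3.372 -0.056 2.664
vertex 2.354 -0.573 2.024
vertex 2.891 0.16 2.793
endloop
endfacet
facet normal 0.450 0.616 0.646
outer loop
vertex 3.372 -0.056 2.664
vertex 2.891 0.16 2.793
vertex 3.058 -0.393 3.204
endloop
endfacet
facet normal -0.451 -0.617 -0.645
outer loop
vertex 2.354 -0.573 2.024
vertex 2.522 -1.127 2.436
vertex 1.971 -0.68 2.394
endloop
endfacet
facet normal -0.547 0.763 -0.345
outer loop
vertex 2.354 -0.573 2.024
vertex 1.971 -0.68 2.394
vertex 2.891 0.16 2.793
endloop
endfacet
facet normal -0.547 0.763 -0.345
outer loop
vertex 2.891 0.16 2.793
vertex 1.971 -0.68 2.394
vertex 2.508 0.053 3.163
endloop
endfacet
facet normal 0.451 0.616 0.645
outer loop
vertex 2.891 0.16 2.793
vertex 2.508 0.053 3.163
vertex 3.058 -0.393 3.204
endloop
endfacet
facet normal -0.451 -0.616 -0.646
outer loop
vertex 1.971 -0.68 2.394
vertex 2.522 -1.127 2.436
vertex 1.911 -1.049 2.788
endloop
endfacet
facet normal -0.886 0.399 0.238
outer loop
vertex 1.971 -0.68 2.394
vertex 1.911 -1.049 2.788
vertex 2.508 0.053 3.163
endloop
endfacet
facet normal -0.886 0.399 0.237
outer loop
vertex 2.508 0.053 3.163
vertex 1.911 -1.049 2.788
vertex 2.447 -0.316 3.557
endloop
endfacet
facet normal 0.451 0.616 0.646
outer loop
vertex 2.508 0.053 3.163
vertex 2.447 -0.316 3.557
vertex 3.058 -0.393 3.204
endloop
endfacet
facet normal -0.451 -0.616 -0.646
outer loop
vertex 1.911 -1.049 2.788
vertex 2.522 -1.127 2.436
vertex 2.208 -1.464 2.976
endloop
endfacet
facet normal -0.706 -0.197 0.680
outer loop
vertex 1.911 -1.049 2.788
vertex 2.208 -1.464 2.976
vertex 2.447 -0.316 3.557
endloop
endfacet
facet normal -0.706 -0.197 0.680
outer loop
vertex 2.447 -0.316 3.557
vertex 2.208 -1.464 2.976
vertex 2.744 -0.731 3.745
endloop
endfacet
facet normal 0.451 0.616 0.646
outer loop
vertex 2.447 -0.316 3.557
vertex 2.744 -0.731 3.745
vertex 3.058 -0.393 3.204
endloop
endfacet
facet normal -0.450 -0.616 -0.646
outer loop
vertex 2.208 -1.464 2.976
vertex 2.522 -1.127 2.436
vertex 2.689 -1.68 2.847
endloop
endfacet
facet normal -0.111 -0.680 0.725
outer loop
vertex 2.208 -1.464 2.976
vertex 2.689 -1.68 2.847
vertex 2.744 -0.731 3.745
endloop
endfacet
facet normal -0.111 -0.680 0.725
outer loop
vertex 2.744 -0.731 3.745
vertex 2.689 -1.68 2.847
vertex 3.226 -0.947 3.616
endloop
endfacet
facet normal 0.449 0.617 0.646
outer loop
vertex 2.744 -0.731 3.745
vertex 3.226 -0.947 3.616
vertex 3.058 -0.393 3.204
endloop
endfacet
facet normal -0.451 -0.616 -0.645
outer loop
vertex 2.689 -1.68 2.847
vertex 2.522 -1.127 2.436
vertex 3.072 -1.573 2.477
endloop
endfacet
facet normal 0.547 -0.763 0.345
outer loop
vertex 2.689 -1.68 2.847
vertex 3.072 -1.573 2.477
vertex 3.226 -0.947 3.616
endloop
endfacet
facet normal 0.547 -0.763 0.345
outer loop
vertex 3.226 -0.947 3.616
vertex 3.072 -1.573 2.477
vertex 3.609 -0.84 3.246
endloop
endfacet
facet normal 0.451 0.617 0.645
outer loop
vertex 3.226 -0.947 3.616
vertex 3.609 -0.84 3.246
vertex 3.058 -0.393 3.204
endloop
endfacet
facet normal -0.451 -0.616 -0.646
outer loop
vertex 3.072 -1.573 2.477
vertex 2.522 -1.127 2.436
vertex 3.133 -1.204 2.083
endloop
endfacet
facet normal 0.885 -0.400 -0.237
outer loop
vertex 3.072 -1.573 2.477
vertex 3.133 -1.204 2.083
vertex 3.609 -0.84 3.246
endloop
endfacet
facet normal 0.886 -0.398 -0.238
outer loop
vertex 3.609 -0.84 3.246
vertex 3.133 -1.204 2.083
vertex 3.669 -0.471 2.852
endloop
endfacet
facet normal 0.451 0.616 0.646
outer loop
vertex 3.609 -0.84 3.246
vertex 3.669 -0.471 2.852
vertex 3.058 -0.393 3.204
endloop
endfacet
facet normal -0.451 -0.616 -0.646
outer loop
vertex 3.133 -1.204 2.083
vertex 2.522 -1.127 2.436
vertex 2.836 -0.789 1.895
endloop
endfacet
facet normal 0.706 0.197 -0.680
outer loop
vertex 3.133 -1.204 2.083
vertex 2.836 -0.789 1.895
vertex 3.669 -0.471 2.852
endloop
endfacet
facet normal 0.706 0.197 -0.680
outer loop
vertex 3.669 -0.471 2.852
vertex 2.836 -0.789 1.895
vertex 3.372 -0.056 2.664
endloop
endfacet
facet normal 0.451 0.616 0.646
outer loop
vertex 3.669 -0.471 2.852
vertex 3.372 -0.056 2.664
vertex 3.058 -0.393 3.204
endloop
endfacet

endsolid


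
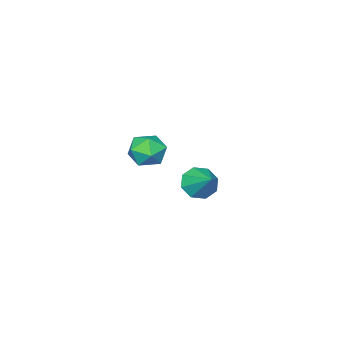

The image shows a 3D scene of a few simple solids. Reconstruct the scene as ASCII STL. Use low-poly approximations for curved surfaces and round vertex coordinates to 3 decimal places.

solid 
facet normal -0.456 0.370 0.810
outer loop
vertex 1.539 3.703 0.308
vertex 1.352 3.021 0.514
vertex 1.989 3.312 0.74
endloop
endfacet
facet normal 0.092 0.784 0.614
outer loop
vertex 1.539 3.703 0.308
vertex 1.989 3.312 0.74
vertex 2.265 3.713 0.187
endloop
endfacet
facet normal -0.023 0.998 -0.057
outer loop
vertex 1.539 3.703 0.308
vertex 2.265 3.713 0.187
vertex 1.798 3.67 -0.38
endloop
endfacet
facet normal -0.642 0.716 -0.276
outer loop
vertex 1.539 3.703 0.308
vertex 1.798 3.67 -0.38
vertex 1.234 3.242 -0.178
endloop
endfacet
facet normal -0.909 0.327 0.260
outer loop
vertex 1.539 3.703 0.308
vertex 1.234 3.242 -0.178
vertex 1.352 3.021 0.514
endloop
endfacet
facet normal 0.684 0.385 0.620
outer loop
vertex 2.265 3.713 0.187
vertex 1.989 3.312 0.74
vertex 2.526 3.038 0.318
endloop
endfacet
facet normal -0.202 -0.286 0.937
outer loop
vertex 1.989 3.312 0.74
vertex 1.352 3.021 0.514
vertex 1.962 2.61 0.52
endloop
endfacet
facet normal -0.935 -0.352 0.047
outer loop
vertex 1.352 3.021 0.514
vertex 1.234 3.242 -0.178
vertex 1.495 2.567 -0.047
endloop
endfacet
facet normal -0.503 0.276 -0.819
outer loop
vertex 1.234 3.242 -0.178
vertex 1.798 3.67 -0.38
vertex 1.771 2.968 -0.6
endloop
endfacet
facet normal 0.498 0.732 -0.465
outer loop
vertex 1.798 3.67 -0.38
vertex 2.265 3.713 0.187
vertex 2.408 3.259 -0.374
endloop
endfacet
facet normal 0.642 -0.716 0.276
outer loop
vertex 2.221 2.577 -0.168
vertex 2.526 3.038 0.318
vertex 1.962 2.61 0.52
endloop
endfacet
facet normal 0.023 -0.998 0.057
outer loop
vertex 2.221 2.577 -0.168
vertex 1.962 2.61 0.52
vertex 1.495 2.567 -0.047
endloop
endfacet
facet normal -0.092 -0.784 -0.614
outer loop
vertex 2.221 2.577 -0.168
vertex 1.495 2.567 -0.047
vertex 1.771 2.968 -0.6
endloop
endfacet
facet normal 0.456 -0.370 -0.810
outer loop
vertex 2.221 2.577 -0.168
vertex 1.771 2.968 -0.6
vertex 2.408 3.259 -0.374
endloop
endfacet
facet normal 0.909 -0.327 -0.260
outer loop
vertex 2.221 2.577 -0.168
vertex 2.408 3.259 -0.374
vertex 2.526 3.038 0.318
endloop
endfacet
facet normal 0.503 -0.276 0.819
outer loop
vertex 1.962 2.61 0.52
vertex 2.526 3.038 0.318
vertex 1.989 3.312 0.74
endloop
endfacet
facet normal -0.498 -0.732 0.465
outer loop
vertex 1.495 2.567 -0.047
vertex 1.962 2.61 0.52
vertex 1.352 3.021 0.514
endloop
endfacet
facet normal -0.684 -0.385 -0.620
outer loop
vertex 1.771 2.968 -0.6
vertex 1.495 2.567 -0.047
vertex 1.234 3.242 -0.178
endloop
endfacet
facet normal 0.202 0.286 -0.937
outer loop
vertex 2.408 3.259 -0.374
vertex 1.771 2.968 -0.6
vertex 1.798 3.67 -0.38
endloop
endfacet
facet normal 0.935 0.352 -0.047
outer loop
vertex 2.526 3.038 0.318
vertex 2.408 3.259 -0.374
vertex 2.265 3.713 0.187
endloop
endfacet
facet normal -0.314 -0.753 -0.578
outer loop
vertex -1.808 1.125 -4.042
vertex -2.492 1.379 -4.001
vertex -1.927 1.488 -4.45
endloop
endfacet
facet normal 0.965 0.257 -0.053
outer loop
vertex -1.808 1.125 -4.042
vertex -1.927 1.488 -4.45
vertex -2.088 2.341 -3.259
endloop
endfacet
facet normal -0.315 -0.752 -0.579
outer loop
vertex -1.927 1.488 -4.45
vertex -2.492 1.379 -4.001
vertex -2.376 1.787 -4.594
endloop
endfacet
facet normal 0.593 0.691 -0.414
outer loop
vertex -1.927 1.488 -4.45
vertex -2.376 1.787 -4.594
vertex -2.088 2.341 -3.259
endloop
endfacet
facet normal -0.315 -0.752 -0.579
outer loop
vertex -2.376 1.787 -4.594
vertex -2.492 1.379 -4.001
vertex -2.893 1.847 -4.391
endloop
endfacet
facet normal -0.040 0.926 -0.376
outer loop
vertex -2.376 1.787 -4.594
vertex -2.893 1.847 -4.391
vertex -2.088 2.341 -3.259
endloop
endfacet
facet normal -0.315 -0.752 -0.578
outer loop
vertex -2.893 1.847 -4.391
vertex -2.492 1.379 -4.001
vertex -3.175 1.633 -3.959
endloop
endfacet
facet normal -0.564 0.825 0.041
outer loop
vertex -2.893 1.847 -4.391
vertex -3.175 1.633 -3.959
vertex -2.088 2.341 -3.259
endloop
endfacet
facet normal -0.315 -0.752 -0.579
outer loop
vertex -3.175 1.633 -3.959
vertex -2.492 1.379 -4.001
vertex -3.056 1.269 -3.551
endloop
endfacet
facet normal -0.671 0.445 0.593
outer loop
vertex -3.175 1.633 -3.959
vertex -3.056 1.269 -3.551
vertex -2.088 2.341 -3.259
endloop
endfacet
facet normal -0.315 -0.752 -0.579
outer loop
vertex -3.056 1.269 -3.551
vertex -2.492 1.379 -4.001
vertex -2.607 0.97 -3.407
endloop
endfacet
facet normal -0.299 0.010 0.954
outer loop
vertex -3.056 1.269 -3.551
vertex -2.607 0.97 -3.407
vertex -2.088 2.341 -3.259
endloop
endfacet
facet normal -0.315 -0.752 -0.579
outer loop
vertex -2.607 0.97 -3.407
vertex -2.492 1.379 -4.001
vertex -2.09 0.91 -3.61
endloop
endfacet
facet normal 0.333 -0.225 0.916
outer loop
vertex -2.607 0.97 -3.407
vertex -2.09 0.91 -3.61
vertex -2.088 2.341 -3.259
endloop
endfacet
facet normal -0.314 -0.752 -0.579
outer loop
vertex -2.09 0.91 -3.61
vertex -2.492 1.379 -4.001
vertex -1.808 1.125 -4.042
endloop
endfacet
facet normal 0.858 -0.123 0.499
outer loop
vertex -2.09 0.91 -3.61
vertex -1.808 1.125 -4.042
vertex -2.088 2.341 -3.259
endloop
endfacet

endsolid


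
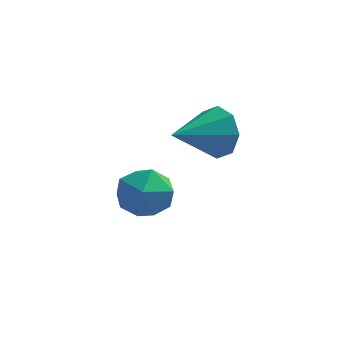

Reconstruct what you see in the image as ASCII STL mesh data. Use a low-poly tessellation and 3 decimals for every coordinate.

solid 
facet normal -0.415 0.332 0.847
outer loop
vertex -2.877 0.535 0.267
vertex -3.171 -0.414 0.495
vertex -2.262 -0.073 0.807
endloop
endfacet
facet normal 0.145 0.735 0.662
outer loop
vertex -2.877 0.535 0.267
vertex -2.262 -0.073 0.807
vertex -1.876 0.516 0.069
endloop
endfacet
facet normal 0.021 1.000 0.013
outer loop
vertex -2.877 0.535 0.267
vertex -1.876 0.516 0.069
vertex -2.547 0.54 -0.698
endloop
endfacet
facet normal -0.614 0.762 -0.206
outer loop
vertex -2.877 0.535 0.267
vertex -2.547 0.54 -0.698
vertex -3.348 -0.035 -0.435
endloop
endfacet
facet normal -0.884 0.349 0.310
outer loop
vertex -2.877 0.535 0.267
vertex -3.348 -0.035 -0.435
vertex -3.171 -0.414 0.495
endloop
endfacet
facet normal 0.718 0.311 0.623
outer loop
vertex -1.876 0.516 0.069
vertex -2.262 -0.073 0.807
vertex -1.552 -0.445 0.175
endloop
endfacet
facet normal -0.188 -0.341 0.921
outer loop
vertex -2.262 -0.073 0.807
vertex -3.171 -0.414 0.495
vertex -2.353 -1.02 0.438
endloop
endfacet
facet normal -0.948 -0.314 0.053
outer loop
vertex -3.171 -0.414 0.495
vertex -3.348 -0.035 -0.435
vertex -3.024 -0.996 -0.329
endloop
endfacet
facet normal -0.511 0.354 -0.783
outer loop
vertex -3.348 -0.035 -0.435
vertex -2.547 0.54 -0.698
vertex -2.638 -0.407 -1.067
endloop
endfacet
facet normal 0.518 0.740 -0.430
outer loop
vertex -2.547 0.54 -0.698
vertex -1.876 0.516 0.069
vertex -1.729 -0.066 -0.755
endloop
endfacet
facet normal 0.614 -0.762 0.206
outer loop
vertex -2.023 -1.015 -0.527
vertex -1.552 -0.445 0.175
vertex -2.353 -1.02 0.438
endloop
endfacet
facet normal -0.021 -1.000 -0.013
outer loop
vertex -2.023 -1.015 -0.527
vertex -2.353 -1.02 0.438
vertex -3.024 -0.996 -0.329
endloop
endfacet
facet normal -0.145 -0.735 -0.662
outer loop
vertex -2.023 -1.015 -0.527
vertex -3.024 -0.996 -0.329
vertex -2.638 -0.407 -1.067
endloop
endfacet
facet normal 0.415 -0.332 -0.847
outer loop
vertex -2.023 -1.015 -0.527
vertex -2.638 -0.407 -1.067
vertex -1.729 -0.066 -0.755
endloop
endfacet
facet normal 0.884 -0.349 -0.310
outer loop
vertex -2.023 -1.015 -0.527
vertex -1.729 -0.066 -0.755
vertex -1.552 -0.445 0.175
endloop
endfacet
facet normal 0.511 -0.354 0.783
outer loop
vertex -2.353 -1.02 0.438
vertex -1.552 -0.445 0.175
vertex -2.262 -0.073 0.807
endloop
endfacet
facet normal -0.518 -0.740 0.430
outer loop
vertex -3.024 -0.996 -0.329
vertex -2.353 -1.02 0.438
vertex -3.171 -0.414 0.495
endloop
endfacet
facet normal -0.718 -0.311 -0.623
outer loop
vertex -2.638 -0.407 -1.067
vertex -3.024 -0.996 -0.329
vertex -3.348 -0.035 -0.435
endloop
endfacet
facet normal 0.188 0.341 -0.921
outer loop
vertex -1.729 -0.066 -0.755
vertex -2.638 -0.407 -1.067
vertex -2.547 0.54 -0.698
endloop
endfacet
facet normal 0.948 0.314 -0.053
outer loop
vertex -1.552 -0.445 0.175
vertex -1.729 -0.066 -0.755
vertex -1.876 0.516 0.069
endloop
endfacet
facet normal 0.646 0.710 -0.280
outer loop
vertex 0.192 -0.617 3.724
vertex -0.271 -0.516 2.912
vertex -0.332 -0.125 3.764
endloop
endfacet
facet normal -0.088 -0.174 0.981
outer loop
vertex 0.192 -0.617 3.724
vertex -0.332 -0.125 3.764
vertex -1.369 -1.724 3.388
endloop
endfacet
facet normal 0.647 0.710 -0.279
outer loop
vertex -0.332 -0.125 3.764
vertex -0.271 -0.516 2.912
vertex -0.819 0.138 3.305
endloop
endfacet
facet normal -0.607 0.213 0.766
outer loop
vertex -0.332 -0.125 3.764
vertex -0.819 0.138 3.305
vertex -1.369 -1.724 3.388
endloop
endfacet
facet normal 0.646 0.710 -0.281
outer loop
vertex -0.819 0.138 3.305
vertex -0.271 -0.516 2.912
vertex -0.986 0.017 2.616
endloop
endfacet
facet normal -0.942 0.286 0.178
outer loop
vertex -0.819 0.138 3.305
vertex -0.986 0.017 2.616
vertex -1.369 -1.724 3.388
endloop
endfacet
facet normal 0.646 0.711 -0.280
outer loop
vertex -0.986 0.017 2.616
vertex -0.271 -0.516 2.912
vertex -0.733 -0.416 2.1
endloop
endfacet
facet normal -0.897 0.002 -0.441
outer loop
vertex -0.986 0.017 2.616
vertex -0.733 -0.416 2.1
vertex -1.369 -1.724 3.388
endloop
endfacet
facet normal 0.646 0.710 -0.280
outer loop
vertex -0.733 -0.416 2.1
vertex -0.271 -0.516 2.912
vertex -0.21 -0.908 2.059
endloop
endfacet
facet normal -0.501 -0.472 -0.726
outer loop
vertex -0.733 -0.416 2.1
vertex -0.21 -0.908 2.059
vertex -1.369 -1.724 3.388
endloop
endfacet
facet normal 0.646 0.710 -0.280
outer loop
vertex -0.21 -0.908 2.059
vertex -0.271 -0.516 2.912
vertex 0.278 -1.171 2.518
endloop
endfacet
facet normal 0.018 -0.859 -0.512
outer loop
vertex -0.21 -0.908 2.059
vertex 0.278 -1.171 2.518
vertex -1.369 -1.724 3.388
endloop
endfacet
facet normal 0.646 0.710 -0.280
outer loop
vertex 0.278 -1.171 2.518
vertex -0.271 -0.516 2.912
vertex 0.444 -1.05 3.208
endloop
endfacet
facet normal 0.354 -0.932 0.078
outer loop
vertex 0.278 -1.171 2.518
vertex 0.444 -1.05 3.208
vertex -1.369 -1.724 3.388
endloop
endfacet
facet normal 0.646 0.710 -0.280
outer loop
vertex 0.444 -1.05 3.208
vertex -0.271 -0.516 2.912
vertex 0.192 -0.617 3.724
endloop
endfacet
facet normal 0.310 -0.648 0.695
outer loop
vertex 0.444 -1.05 3.208
vertex 0.192 -0.617 3.724
vertex -1.369 -1.724 3.388
endloop
endfacet

endsolid


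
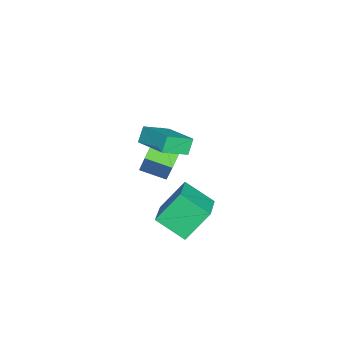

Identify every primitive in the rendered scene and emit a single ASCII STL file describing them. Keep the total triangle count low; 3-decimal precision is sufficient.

solid 
facet normal -0.911 0.249 0.328
outer loop
vertex -3.657 0.439 0.842
vertex -3.434 1.757 0.461
vertex -4.348 0.081 -0.804
endloop
endfacet
facet normal -0.161 -0.948 0.274
outer loop
vertex -2.526 -0.417 -1.461
vertex -3.657 0.439 0.842
vertex -4.348 0.081 -0.804
endloop
endfacet
facet normal -0.911 0.249 0.329
outer loop
vertex -4.348 0.081 -0.804
vertex -3.434 1.757 0.461
vertex -4.125 1.399 -1.184
endloop
endfacet
facet normal -0.380 -0.196 -0.904
outer loop
vertex -4.125 1.399 -1.184
vertex -2.526 -0.417 -1.461
vertex -4.348 0.081 -0.804
endloop
endfacet
facet normal 0.380 0.197 0.904
outer loop
vertex -3.657 0.439 0.842
vertex -1.612 1.259 -0.196
vertex -3.434 1.757 0.461
endloop
endfacet
facet normal -0.160 -0.948 0.274
outer loop
vertex -1.835 -0.059 0.184
vertex -3.657 0.439 0.842
vertex -2.526 -0.417 -1.461
endloop
endfacet
facet normal 0.380 0.196 0.904
outer loop
vertex -1.835 -0.059 0.184
vertex -1.612 1.259 -0.196
vertex -3.657 0.439 0.842
endloop
endfacet
facet normal 0.160 0.948 -0.274
outer loop
vertex -3.434 1.757 0.461
vertex -1.612 1.259 -0.196
vertex -4.125 1.399 -1.184
endloop
endfacet
facet normal -0.380 -0.197 -0.904
outer loop
vertex -2.303 0.901 -1.842
vertex -2.526 -0.417 -1.461
vertex -4.125 1.399 -1.184
endloop
endfacet
facet normal 0.160 0.948 -0.274
outer loop
vertex -4.125 1.399 -1.184
vertex -1.612 1.259 -0.196
vertex -2.303 0.901 -1.842
endloop
endfacet
facet normal 0.911 -0.249 -0.328
outer loop
vertex -2.303 0.901 -1.842
vertex -1.835 -0.059 0.184
vertex -2.526 -0.417 -1.461
endloop
endfacet
facet normal 0.911 -0.249 -0.328
outer loop
vertex -1.612 1.259 -0.196
vertex -1.835 -0.059 0.184
vertex -2.303 0.901 -1.842
endloop
endfacet
facet normal -0.355 0.575 0.737
outer loop
vertex -2.263 1.785 -1.905
vertex -0.453 1.755 -1.01
vertex -1.793 3.234 -2.808
endloop
endfacet
facet normal -0.896 0.014 -0.443
outer loop
vertex -1.107 2.125 -4.23
vertex -2.263 1.785 -1.905
vertex -1.793 3.234 -2.808
endloop
endfacet
facet normal -0.356 0.574 0.737
outer loop
vertex -1.793 3.234 -2.808
vertex -0.453 1.755 -1.01
vertex 0.017 3.204 -1.912
endloop
endfacet
facet normal 0.266 0.818 -0.510
outer loop
vertex 0.017 3.204 -1.912
vertex -1.107 2.125 -4.23
vertex -1.793 3.234 -2.808
endloop
endfacet
facet normal -0.266 -0.818 0.510
outer loop
vertex -2.263 1.785 -1.905
vertex 0.233 0.646 -2.432
vertex -0.453 1.755 -1.01
endloop
endfacet
facet normal -0.896 0.015 -0.443
outer loop
vertex -1.577 0.676 -3.328
vertex -2.263 1.785 -1.905
vertex -1.107 2.125 -4.23
endloop
endfacet
facet normal -0.266 -0.818 0.510
outer loop
vertex -1.577 0.676 -3.328
vertex 0.233 0.646 -2.432
vertex -2.263 1.785 -1.905
endloop
endfacet
facet normal 0.896 -0.015 0.444
outer loop
vertex -0.453 1.755 -1.01
vertex 0.233 0.646 -2.432
vertex 0.017 3.204 -1.912
endloop
endfacet
facet normal 0.266 0.818 -0.510
outer loop
vertex 0.703 2.095 -3.335
vertex -1.107 2.125 -4.23
vertex 0.017 3.204 -1.912
endloop
endfacet
facet normal 0.896 -0.014 0.443
outer loop
vertex 0.017 3.204 -1.912
vertex 0.233 0.646 -2.432
vertex 0.703 2.095 -3.335
endloop
endfacet
facet normal 0.355 -0.574 -0.738
outer loop
vertex 0.703 2.095 -3.335
vertex -1.577 0.676 -3.328
vertex -1.107 2.125 -4.23
endloop
endfacet
facet normal 0.355 -0.575 -0.737
outer loop
vertex 0.233 0.646 -2.432
vertex -1.577 0.676 -3.328
vertex 0.703 2.095 -3.335
endloop
endfacet
facet normal -0.557 0.208 0.804
outer loop
vertex -1.331 -0.04 3.091
vertex -0.164 1.183 3.584
vertex -2.131 1.062 2.252
endloop
endfacet
facet normal -0.663 -0.694 -0.279
outer loop
vertex -1.636 0.877 1.536
vertex -1.331 -0.04 3.091
vertex -2.131 1.062 2.252
endloop
endfacet
facet normal -0.557 0.208 0.804
outer loop
vertex -2.131 1.062 2.252
vertex -0.164 1.183 3.584
vertex -0.965 2.285 2.744
endloop
endfacet
facet normal -0.501 0.689 -0.524
outer loop
vertex -0.965 2.285 2.744
vertex -1.636 0.877 1.536
vertex -2.131 1.062 2.252
endloop
endfacet
facet normal 0.501 -0.689 0.524
outer loop
vertex -1.331 -0.04 3.091
vertex 0.331 0.998 2.868
vertex -0.164 1.183 3.584
endloop
endfacet
facet normal -0.663 -0.695 -0.280
outer loop
vertex -0.835 -0.225 2.376
vertex -1.331 -0.04 3.091
vertex -1.636 0.877 1.536
endloop
endfacet
facet normal 0.500 -0.688 0.525
outer loop
vertex -0.835 -0.225 2.376
vertex 0.331 0.998 2.868
vertex -1.331 -0.04 3.091
endloop
endfacet
facet normal 0.663 0.695 0.279
outer loop
vertex -0.164 1.183 3.584
vertex 0.331 0.998 2.868
vertex -0.965 2.285 2.744
endloop
endfacet
facet normal -0.500 0.689 -0.525
outer loop
vertex -0.469 2.1 2.029
vertex -1.636 0.877 1.536
vertex -0.965 2.285 2.744
endloop
endfacet
facet normal 0.663 0.694 0.280
outer loop
vertex -0.965 2.285 2.744
vertex 0.331 0.998 2.868
vertex -0.469 2.1 2.029
endloop
endfacet
facet normal 0.557 -0.208 -0.804
outer loop
vertex -0.469 2.1 2.029
vertex -0.835 -0.225 2.376
vertex -1.636 0.877 1.536
endloop
endfacet
facet normal 0.557 -0.208 -0.804
outer loop
vertex 0.331 0.998 2.868
vertex -0.835 -0.225 2.376
vertex -0.469 2.1 2.029
endloop
endfacet

endsolid


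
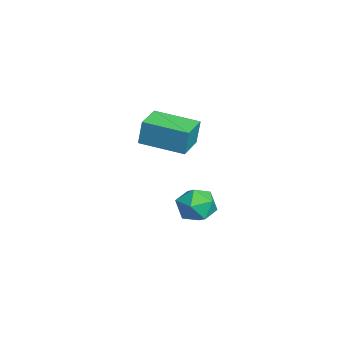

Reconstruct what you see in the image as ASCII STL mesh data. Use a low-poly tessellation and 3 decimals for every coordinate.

solid 
facet normal -0.906 0.423 0.002
outer loop
vertex -3.818 -3.351 -0.231
vertex -2.974 -1.539 -0.519
vertex -3.895 -3.51 -1.458
endloop
endfacet
facet normal -0.418 -0.897 0.142
outer loop
vertex -2.626 -4.101 -1.461
vertex -3.818 -3.351 -0.231
vertex -3.895 -3.51 -1.458
endloop
endfacet
facet normal -0.906 0.423 0.002
outer loop
vertex -3.895 -3.51 -1.458
vertex -2.974 -1.539 -0.519
vertex -3.051 -1.698 -1.746
endloop
endfacet
facet normal -0.062 -0.128 -0.990
outer loop
vertex -3.051 -1.698 -1.746
vertex -2.626 -4.101 -1.461
vertex -3.895 -3.51 -1.458
endloop
endfacet
facet normal 0.062 0.128 0.990
outer loop
vertex -3.818 -3.351 -0.231
vertex -1.705 -2.13 -0.522
vertex -2.974 -1.539 -0.519
endloop
endfacet
facet normal -0.418 -0.897 0.142
outer loop
vertex -2.549 -3.942 -0.234
vertex -3.818 -3.351 -0.231
vertex -2.626 -4.101 -1.461
endloop
endfacet
facet normal 0.062 0.128 0.990
outer loop
vertex -2.549 -3.942 -0.234
vertex -1.705 -2.13 -0.522
vertex -3.818 -3.351 -0.231
endloop
endfacet
facet normal 0.418 0.897 -0.142
outer loop
vertex -2.974 -1.539 -0.519
vertex -1.705 -2.13 -0.522
vertex -3.051 -1.698 -1.746
endloop
endfacet
facet normal -0.062 -0.128 -0.990
outer loop
vertex -1.782 -2.289 -1.749
vertex -2.626 -4.101 -1.461
vertex -3.051 -1.698 -1.746
endloop
endfacet
facet normal 0.418 0.897 -0.142
outer loop
vertex -3.051 -1.698 -1.746
vertex -1.705 -2.13 -0.522
vertex -1.782 -2.289 -1.749
endloop
endfacet
facet normal 0.906 -0.423 -0.002
outer loop
vertex -1.782 -2.289 -1.749
vertex -2.549 -3.942 -0.234
vertex -2.626 -4.101 -1.461
endloop
endfacet
facet normal 0.906 -0.423 -0.002
outer loop
vertex -1.705 -2.13 -0.522
vertex -2.549 -3.942 -0.234
vertex -1.782 -2.289 -1.749
endloop
endfacet
facet normal -0.566 0.820 -0.086
outer loop
vertex 1.987 -1.383 -2.857
vertex 1.246 -1.899 -2.901
vertex 1.547 -1.607 -2.099
endloop
endfacet
facet normal 0.022 0.955 0.295
outer loop
vertex 1.987 -1.383 -2.857
vertex 1.547 -1.607 -2.099
vertex 2.451 -1.622 -2.118
endloop
endfacet
facet normal 0.588 0.801 -0.110
outer loop
vertex 1.987 -1.383 -2.857
vertex 2.451 -1.622 -2.118
vertex 2.709 -1.923 -2.931
endloop
endfacet
facet normal 0.351 0.571 -0.743
outer loop
vertex 1.987 -1.383 -2.857
vertex 2.709 -1.923 -2.931
vertex 1.964 -2.094 -3.414
endloop
endfacet
facet normal -0.362 0.582 -0.728
outer loop
vertex 1.987 -1.383 -2.857
vertex 1.964 -2.094 -3.414
vertex 1.246 -1.899 -2.901
endloop
endfacet
facet normal 0.027 0.514 0.857
outer loop
vertex 2.451 -1.622 -2.118
vertex 1.547 -1.607 -2.099
vertex 1.996 -2.286 -1.706
endloop
endfacet
facet normal -0.925 0.297 0.239
outer loop
vertex 1.547 -1.607 -2.099
vertex 1.246 -1.899 -2.901
vertex 1.251 -2.457 -2.189
endloop
endfacet
facet normal -0.595 -0.088 -0.799
outer loop
vertex 1.246 -1.899 -2.901
vertex 1.964 -2.094 -3.414
vertex 1.509 -2.758 -3.002
endloop
endfacet
facet normal 0.558 -0.107 -0.823
outer loop
vertex 1.964 -2.094 -3.414
vertex 2.709 -1.923 -2.931
vertex 2.413 -2.773 -3.021
endloop
endfacet
facet normal 0.943 0.265 0.201
outer loop
vertex 2.709 -1.923 -2.931
vertex 2.451 -1.622 -2.118
vertex 2.714 -2.481 -2.219
endloop
endfacet
facet normal -0.351 -0.571 0.743
outer loop
vertex 1.973 -2.997 -2.263
vertex 1.996 -2.286 -1.706
vertex 1.251 -2.457 -2.189
endloop
endfacet
facet normal -0.588 -0.801 0.110
outer loop
vertex 1.973 -2.997 -2.263
vertex 1.251 -2.457 -2.189
vertex 1.509 -2.758 -3.002
endloop
endfacet
facet normal -0.022 -0.955 -0.295
outer loop
vertex 1.973 -2.997 -2.263
vertex 1.509 -2.758 -3.002
vertex 2.413 -2.773 -3.021
endloop
endfacet
facet normal 0.566 -0.820 0.086
outer loop
vertex 1.973 -2.997 -2.263
vertex 2.413 -2.773 -3.021
vertex 2.714 -2.481 -2.219
endloop
endfacet
facet normal 0.362 -0.582 0.728
outer loop
vertex 1.973 -2.997 -2.263
vertex 2.714 -2.481 -2.219
vertex 1.996 -2.286 -1.706
endloop
endfacet
facet normal -0.558 0.107 0.823
outer loop
vertex 1.251 -2.457 -2.189
vertex 1.996 -2.286 -1.706
vertex 1.547 -1.607 -2.099
endloop
endfacet
facet normal -0.943 -0.265 -0.201
outer loop
vertex 1.509 -2.758 -3.002
vertex 1.251 -2.457 -2.189
vertex 1.246 -1.899 -2.901
endloop
endfacet
facet normal -0.027 -0.514 -0.857
outer loop
vertex 2.413 -2.773 -3.021
vertex 1.509 -2.758 -3.002
vertex 1.964 -2.094 -3.414
endloop
endfacet
facet normal 0.925 -0.297 -0.239
outer loop
vertex 2.714 -2.481 -2.219
vertex 2.413 -2.773 -3.021
vertex 2.709 -1.923 -2.931
endloop
endfacet
facet normal 0.595 0.088 0.799
outer loop
vertex 1.996 -2.286 -1.706
vertex 2.714 -2.481 -2.219
vertex 2.451 -1.622 -2.118
endloop
endfacet

endsolid


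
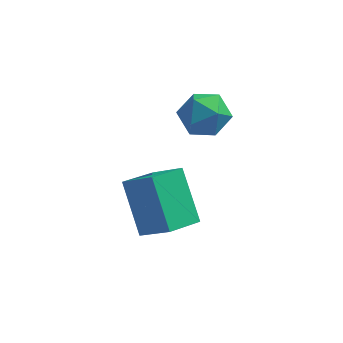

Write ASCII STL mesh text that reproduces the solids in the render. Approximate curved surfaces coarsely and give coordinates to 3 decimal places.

solid 
facet normal -0.705 0.336 -0.625
outer loop
vertex -1.732 -0.794 0.011
vertex -0.984 0.099 -0.352
vertex -1.06 -1.908 -1.346
endloop
endfacet
facet normal -0.613 -0.732 0.297
outer loop
vertex -0.116 -2.359 -0.508
vertex -1.732 -0.794 0.011
vertex -1.06 -1.908 -1.346
endloop
endfacet
facet normal -0.705 0.336 -0.625
outer loop
vertex -1.06 -1.908 -1.346
vertex -0.984 0.099 -0.352
vertex -0.312 -1.015 -1.709
endloop
endfacet
facet normal 0.357 -0.593 -0.722
outer loop
vertex -0.312 -1.015 -1.709
vertex -0.116 -2.359 -0.508
vertex -1.06 -1.908 -1.346
endloop
endfacet
facet normal -0.357 0.593 0.722
outer loop
vertex -1.732 -0.794 0.011
vertex -0.04 -0.352 0.486
vertex -0.984 0.099 -0.352
endloop
endfacet
facet normal -0.613 -0.732 0.297
outer loop
vertex -0.788 -1.245 0.849
vertex -1.732 -0.794 0.011
vertex -0.116 -2.359 -0.508
endloop
endfacet
facet normal -0.357 0.593 0.722
outer loop
vertex -0.788 -1.245 0.849
vertex -0.04 -0.352 0.486
vertex -1.732 -0.794 0.011
endloop
endfacet
facet normal 0.613 0.732 -0.297
outer loop
vertex -0.984 0.099 -0.352
vertex -0.04 -0.352 0.486
vertex -0.312 -1.015 -1.709
endloop
endfacet
facet normal 0.357 -0.593 -0.722
outer loop
vertex 0.632 -1.466 -0.871
vertex -0.116 -2.359 -0.508
vertex -0.312 -1.015 -1.709
endloop
endfacet
facet normal 0.613 0.732 -0.297
outer loop
vertex -0.312 -1.015 -1.709
vertex -0.04 -0.352 0.486
vertex 0.632 -1.466 -0.871
endloop
endfacet
facet normal 0.705 -0.336 0.625
outer loop
vertex 0.632 -1.466 -0.871
vertex -0.788 -1.245 0.849
vertex -0.116 -2.359 -0.508
endloop
endfacet
facet normal 0.705 -0.336 0.625
outer loop
vertex -0.04 -0.352 0.486
vertex -0.788 -1.245 0.849
vertex 0.632 -1.466 -0.871
endloop
endfacet
facet normal -0.849 0.522 -0.082
outer loop
vertex -0.124 2.236 0.48
vertex -0.505 1.71 1.078
vertex -0.081 2.44 1.338
endloop
endfacet
facet normal -0.282 0.936 -0.209
outer loop
vertex -0.124 2.236 0.48
vertex -0.081 2.44 1.338
vertex 0.63 2.54 0.825
endloop
endfacet
facet normal 0.081 0.653 -0.753
outer loop
vertex -0.124 2.236 0.48
vertex 0.63 2.54 0.825
vertex 0.646 1.872 0.247
endloop
endfacet
facet normal -0.262 0.063 -0.963
outer loop
vertex -0.124 2.236 0.48
vertex 0.646 1.872 0.247
vertex -0.055 1.359 0.404
endloop
endfacet
facet normal -0.836 -0.018 -0.549
outer loop
vertex -0.124 2.236 0.48
vertex -0.055 1.359 0.404
vertex -0.505 1.71 1.078
endloop
endfacet
facet normal 0.138 0.919 0.370
outer loop
vertex 0.63 2.54 0.825
vertex -0.081 2.44 1.338
vertex 0.715 2.201 1.636
endloop
endfacet
facet normal -0.780 0.249 0.574
outer loop
vertex -0.081 2.44 1.338
vertex -0.505 1.71 1.078
vertex 0.014 1.688 1.793
endloop
endfacet
facet normal -0.759 -0.625 -0.182
outer loop
vertex -0.505 1.71 1.078
vertex -0.055 1.359 0.404
vertex 0.03 1.02 1.215
endloop
endfacet
facet normal 0.171 -0.494 -0.852
outer loop
vertex -0.055 1.359 0.404
vertex 0.646 1.872 0.247
vertex 0.741 1.12 0.702
endloop
endfacet
facet normal 0.725 0.460 -0.512
outer loop
vertex 0.646 1.872 0.247
vertex 0.63 2.54 0.825
vertex 1.165 1.85 0.962
endloop
endfacet
facet normal 0.262 -0.063 0.963
outer loop
vertex 0.784 1.324 1.56
vertex 0.715 2.201 1.636
vertex 0.014 1.688 1.793
endloop
endfacet
facet normal -0.081 -0.653 0.753
outer loop
vertex 0.784 1.324 1.56
vertex 0.014 1.688 1.793
vertex 0.03 1.02 1.215
endloop
endfacet
facet normal 0.282 -0.936 0.209
outer loop
vertex 0.784 1.324 1.56
vertex 0.03 1.02 1.215
vertex 0.741 1.12 0.702
endloop
endfacet
facet normal 0.849 -0.522 0.082
outer loop
vertex 0.784 1.324 1.56
vertex 0.741 1.12 0.702
vertex 1.165 1.85 0.962
endloop
endfacet
facet normal 0.836 0.018 0.549
outer loop
vertex 0.784 1.324 1.56
vertex 1.165 1.85 0.962
vertex 0.715 2.201 1.636
endloop
endfacet
facet normal -0.171 0.494 0.852
outer loop
vertex 0.014 1.688 1.793
vertex 0.715 2.201 1.636
vertex -0.081 2.44 1.338
endloop
endfacet
facet normal -0.725 -0.460 0.512
outer loop
vertex 0.03 1.02 1.215
vertex 0.014 1.688 1.793
vertex -0.505 1.71 1.078
endloop
endfacet
facet normal -0.138 -0.919 -0.370
outer loop
vertex 0.741 1.12 0.702
vertex 0.03 1.02 1.215
vertex -0.055 1.359 0.404
endloop
endfacet
facet normal 0.780 -0.249 -0.574
outer loop
vertex 1.165 1.85 0.962
vertex 0.741 1.12 0.702
vertex 0.646 1.872 0.247
endloop
endfacet
facet normal 0.759 0.625 0.182
outer loop
vertex 0.715 2.201 1.636
vertex 1.165 1.85 0.962
vertex 0.63 2.54 0.825
endloop
endfacet

endsolid
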